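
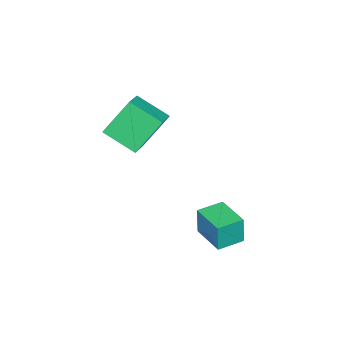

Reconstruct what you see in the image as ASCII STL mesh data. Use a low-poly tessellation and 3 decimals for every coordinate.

solid 
facet normal -0.885 0.466 0.013
outer loop
vertex 0.292 2.314 -0.076
vertex 1.023 3.702 -0.029
vertex 0.295 2.356 -1.375
endloop
endfacet
facet normal -0.465 -0.885 -0.030
outer loop
vertex 1.357 1.798 -1.391
vertex 0.292 2.314 -0.076
vertex 0.295 2.356 -1.375
endloop
endfacet
facet normal -0.885 0.465 0.013
outer loop
vertex 0.295 2.356 -1.375
vertex 1.023 3.702 -0.029
vertex 1.026 3.745 -1.328
endloop
endfacet
facet normal 0.002 0.033 -0.999
outer loop
vertex 1.026 3.745 -1.328
vertex 1.357 1.798 -1.391
vertex 0.295 2.356 -1.375
endloop
endfacet
facet normal -0.002 -0.033 0.999
outer loop
vertex 0.292 2.314 -0.076
vertex 2.085 3.144 -0.045
vertex 1.023 3.702 -0.029
endloop
endfacet
facet normal -0.466 -0.884 -0.030
outer loop
vertex 1.354 1.755 -0.092
vertex 0.292 2.314 -0.076
vertex 1.357 1.798 -1.391
endloop
endfacet
facet normal -0.002 -0.033 0.999
outer loop
vertex 1.354 1.755 -0.092
vertex 2.085 3.144 -0.045
vertex 0.292 2.314 -0.076
endloop
endfacet
facet normal 0.465 0.885 0.030
outer loop
vertex 1.023 3.702 -0.029
vertex 2.085 3.144 -0.045
vertex 1.026 3.745 -1.328
endloop
endfacet
facet normal 0.002 0.033 -0.999
outer loop
vertex 2.088 3.186 -1.344
vertex 1.357 1.798 -1.391
vertex 1.026 3.745 -1.328
endloop
endfacet
facet normal 0.466 0.884 0.030
outer loop
vertex 1.026 3.745 -1.328
vertex 2.085 3.144 -0.045
vertex 2.088 3.186 -1.344
endloop
endfacet
facet normal 0.885 -0.466 -0.013
outer loop
vertex 2.088 3.186 -1.344
vertex 1.354 1.755 -0.092
vertex 1.357 1.798 -1.391
endloop
endfacet
facet normal 0.885 -0.465 -0.013
outer loop
vertex 2.085 3.144 -0.045
vertex 1.354 1.755 -0.092
vertex 2.088 3.186 -1.344
endloop
endfacet
facet normal -0.456 0.373 0.808
outer loop
vertex 0.585 -1.905 4.565
vertex 0.436 -0.429 3.799
vertex -0.469 -2.239 4.125
endloop
endfacet
facet normal 0.089 -0.884 0.459
outer loop
vertex 0.424 -2.971 2.541
vertex 0.585 -1.905 4.565
vertex -0.469 -2.239 4.125
endloop
endfacet
facet normal -0.456 0.373 0.808
outer loop
vertex -0.469 -2.239 4.125
vertex 0.436 -0.429 3.799
vertex -0.618 -0.763 3.359
endloop
endfacet
facet normal -0.886 -0.281 -0.369
outer loop
vertex -0.618 -0.763 3.359
vertex 0.424 -2.971 2.541
vertex -0.469 -2.239 4.125
endloop
endfacet
facet normal 0.886 0.281 0.369
outer loop
vertex 0.585 -1.905 4.565
vertex 1.329 -1.161 2.215
vertex 0.436 -0.429 3.799
endloop
endfacet
facet normal 0.089 -0.884 0.459
outer loop
vertex 1.478 -2.637 2.981
vertex 0.585 -1.905 4.565
vertex 0.424 -2.971 2.541
endloop
endfacet
facet normal 0.886 0.281 0.369
outer loop
vertex 1.478 -2.637 2.981
vertex 1.329 -1.161 2.215
vertex 0.585 -1.905 4.565
endloop
endfacet
facet normal -0.089 0.884 -0.459
outer loop
vertex 0.436 -0.429 3.799
vertex 1.329 -1.161 2.215
vertex -0.618 -0.763 3.359
endloop
endfacet
facet normal -0.886 -0.281 -0.369
outer loop
vertex 0.275 -1.495 1.775
vertex 0.424 -2.971 2.541
vertex -0.618 -0.763 3.359
endloop
endfacet
facet normal -0.089 0.884 -0.459
outer loop
vertex -0.618 -0.763 3.359
vertex 1.329 -1.161 2.215
vertex 0.275 -1.495 1.775
endloop
endfacet
facet normal 0.456 -0.373 -0.808
outer loop
vertex 0.275 -1.495 1.775
vertex 1.478 -2.637 2.981
vertex 0.424 -2.971 2.541
endloop
endfacet
facet normal 0.456 -0.373 -0.808
outer loop
vertex 1.329 -1.161 2.215
vertex 1.478 -2.637 2.981
vertex 0.275 -1.495 1.775
endloop
endfacet

endsolid


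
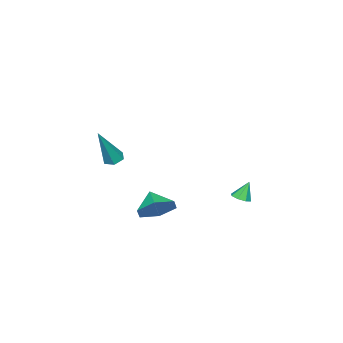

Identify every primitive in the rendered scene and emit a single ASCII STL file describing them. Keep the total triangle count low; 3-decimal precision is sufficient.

solid 
facet normal 0.449 0.665 -0.596
outer loop
vertex 2.502 -0.494 -2.267
vertex 1.926 -0.771 -3.01
vertex 1.643 -0.046 -2.414
endloop
endfacet
facet normal -0.130 0.076 0.989
outer loop
vertex 2.502 -0.494 -2.267
vertex 1.643 -0.046 -2.414
vertex 1.414 -1.529 -2.33
endloop
endfacet
facet normal 0.449 0.665 -0.596
outer loop
vertex 1.643 -0.046 -2.414
vertex 1.926 -0.771 -3.01
vertex 1.067 -0.323 -3.157
endloop
endfacet
facet normal -0.808 0.157 0.568
outer loop
vertex 1.643 -0.046 -2.414
vertex 1.067 -0.323 -3.157
vertex 1.414 -1.529 -2.33
endloop
endfacet
facet normal 0.449 0.665 -0.596
outer loop
vertex 1.067 -0.323 -3.157
vertex 1.926 -0.771 -3.01
vertex 1.35 -1.048 -3.753
endloop
endfacet
facet normal -0.946 -0.316 -0.064
outer loop
vertex 1.067 -0.323 -3.157
vertex 1.35 -1.048 -3.753
vertex 1.414 -1.529 -2.33
endloop
endfacet
facet normal 0.449 0.665 -0.596
outer loop
vertex 1.35 -1.048 -3.753
vertex 1.926 -0.771 -3.01
vertex 2.209 -1.496 -3.606
endloop
endfacet
facet normal -0.407 -0.871 -0.276
outer loop
vertex 1.35 -1.048 -3.753
vertex 2.209 -1.496 -3.606
vertex 1.414 -1.529 -2.33
endloop
endfacet
facet normal 0.449 0.665 -0.596
outer loop
vertex 2.209 -1.496 -3.606
vertex 1.926 -0.771 -3.01
vertex 2.785 -1.219 -2.863
endloop
endfacet
facet normal 0.271 -0.952 0.144
outer loop
vertex 2.209 -1.496 -3.606
vertex 2.785 -1.219 -2.863
vertex 1.414 -1.529 -2.33
endloop
endfacet
facet normal 0.449 0.665 -0.596
outer loop
vertex 2.785 -1.219 -2.863
vertex 1.926 -0.771 -3.01
vertex 2.502 -0.494 -2.267
endloop
endfacet
facet normal 0.410 -0.478 0.777
outer loop
vertex 2.785 -1.219 -2.863
vertex 2.502 -0.494 -2.267
vertex 1.414 -1.529 -2.33
endloop
endfacet
facet normal -0.445 0.068 -0.893
outer loop
vertex 3.616 -2.336 0.056
vertex 3.197 -2.151 0.279
vertex 3.563 -1.833 0.121
endloop
endfacet
facet normal 0.964 0.132 -0.233
outer loop
vertex 3.616 -2.336 0.056
vertex 3.563 -1.833 0.121
vertex 4.103 -2.289 2.101
endloop
endfacet
facet normal -0.443 0.066 -0.894
outer loop
vertex 3.563 -1.833 0.121
vertex 3.197 -2.151 0.279
vertex 3.143 -1.648 0.343
endloop
endfacet
facet normal 0.439 0.894 0.086
outer loop
vertex 3.563 -1.833 0.121
vertex 3.143 -1.648 0.343
vertex 4.103 -2.289 2.101
endloop
endfacet
facet normal -0.445 0.066 -0.893
outer loop
vertex 3.143 -1.648 0.343
vertex 3.197 -2.151 0.279
vertex 2.777 -1.966 0.502
endloop
endfacet
facet normal -0.429 0.748 0.507
outer loop
vertex 3.143 -1.648 0.343
vertex 2.777 -1.966 0.502
vertex 4.103 -2.289 2.101
endloop
endfacet
facet normal -0.444 0.068 -0.893
outer loop
vertex 2.777 -1.966 0.502
vertex 3.197 -2.151 0.279
vertex 2.831 -2.469 0.437
endloop
endfacet
facet normal -0.775 -0.162 0.610
outer loop
vertex 2.777 -1.966 0.502
vertex 2.831 -2.469 0.437
vertex 4.103 -2.289 2.101
endloop
endfacet
facet normal -0.445 0.068 -0.893
outer loop
vertex 2.831 -2.469 0.437
vertex 3.197 -2.151 0.279
vertex 3.25 -2.654 0.214
endloop
endfacet
facet normal -0.252 -0.923 0.292
outer loop
vertex 2.831 -2.469 0.437
vertex 3.25 -2.654 0.214
vertex 4.103 -2.289 2.101
endloop
endfacet
facet normal -0.445 0.068 -0.893
outer loop
vertex 3.25 -2.654 0.214
vertex 3.197 -2.151 0.279
vertex 3.616 -2.336 0.056
endloop
endfacet
facet normal 0.618 -0.775 -0.129
outer loop
vertex 3.25 -2.654 0.214
vertex 3.616 -2.336 0.056
vertex 4.103 -2.289 2.101
endloop
endfacet
facet normal 0.340 -0.208 -0.917
outer loop
vertex -2.364 0.658 -3.741
vertex -2.837 0.534 -3.888
vertex -2.561 0.963 -3.883
endloop
endfacet
facet normal 0.578 0.620 0.531
outer loop
vertex -2.364 0.658 -3.741
vertex -2.561 0.963 -3.883
vertex -3.183 0.746 -2.952
endloop
endfacet
facet normal 0.339 -0.207 -0.918
outer loop
vertex -2.561 0.963 -3.883
vertex -2.837 0.534 -3.888
vertex -2.92 1.018 -4.028
endloop
endfacet
facet normal 0.045 0.966 0.255
outer loop
vertex -2.561 0.963 -3.883
vertex -2.92 1.018 -4.028
vertex -3.183 0.746 -2.952
endloop
endfacet
facet normal 0.340 -0.207 -0.918
outer loop
vertex -2.92 1.018 -4.028
vertex -2.837 0.534 -3.888
vertex -3.23 0.789 -4.091
endloop
endfacet
facet normal -0.600 0.798 0.055
outer loop
vertex -2.92 1.018 -4.028
vertex -3.23 0.789 -4.091
vertex -3.183 0.746 -2.952
endloop
endfacet
facet normal 0.339 -0.208 -0.918
outer loop
vertex -3.23 0.789 -4.091
vertex -2.837 0.534 -3.888
vertex -3.31 0.411 -4.035
endloop
endfacet
facet normal -0.976 0.214 0.048
outer loop
vertex -3.23 0.789 -4.091
vertex -3.31 0.411 -4.035
vertex -3.183 0.746 -2.952
endloop
endfacet
facet normal 0.339 -0.207 -0.918
outer loop
vertex -3.31 0.411 -4.035
vertex -2.837 0.534 -3.888
vertex -3.113 0.105 -3.893
endloop
endfacet
facet normal -0.863 -0.445 0.239
outer loop
vertex -3.31 0.411 -4.035
vertex -3.113 0.105 -3.893
vertex -3.183 0.746 -2.952
endloop
endfacet
facet normal 0.339 -0.208 -0.917
outer loop
vertex -3.113 0.105 -3.893
vertex -2.837 0.534 -3.888
vertex -2.754 0.051 -3.748
endloop
endfacet
facet normal -0.327 -0.792 0.515
outer loop
vertex -3.113 0.105 -3.893
vertex -2.754 0.051 -3.748
vertex -3.183 0.746 -2.952
endloop
endfacet
facet normal 0.340 -0.208 -0.917
outer loop
vertex -2.754 0.051 -3.748
vertex -2.837 0.534 -3.888
vertex -2.444 0.28 -3.685
endloop
endfacet
facet normal 0.316 -0.624 0.715
outer loop
vertex -2.754 0.051 -3.748
vertex -2.444 0.28 -3.685
vertex -3.183 0.746 -2.952
endloop
endfacet
facet normal 0.340 -0.208 -0.917
outer loop
vertex -2.444 0.28 -3.685
vertex -2.837 0.534 -3.888
vertex -2.364 0.658 -3.741
endloop
endfacet
facet normal 0.691 -0.039 0.722
outer loop
vertex -2.444 0.28 -3.685
vertex -2.364 0.658 -3.741
vertex -3.183 0.746 -2.952
endloop
endfacet

endsolid


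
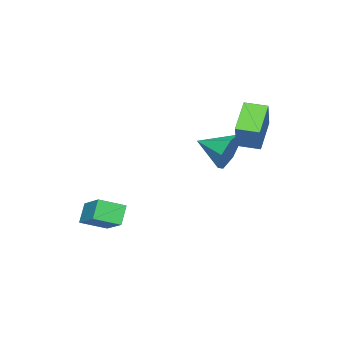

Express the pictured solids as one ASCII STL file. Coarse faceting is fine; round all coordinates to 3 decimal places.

solid 
facet normal -0.754 -0.144 0.641
outer loop
vertex -0.797 2.72 1.923
vertex -1.067 3.656 1.815
vertex -1.858 2.258 0.57
endloop
endfacet
facet normal 0.275 -0.955 0.110
outer loop
vertex -0.673 2.484 -0.435
vertex -0.797 2.72 1.923
vertex -1.858 2.258 0.57
endloop
endfacet
facet normal -0.755 -0.143 0.640
outer loop
vertex -1.858 2.258 0.57
vertex -1.067 3.656 1.815
vertex -2.127 3.194 0.462
endloop
endfacet
facet normal -0.596 -0.259 -0.760
outer loop
vertex -2.127 3.194 0.462
vertex -0.673 2.484 -0.435
vertex -1.858 2.258 0.57
endloop
endfacet
facet normal 0.595 0.259 0.760
outer loop
vertex -0.797 2.72 1.923
vertex 0.118 3.882 0.81
vertex -1.067 3.656 1.815
endloop
endfacet
facet normal 0.276 -0.955 0.110
outer loop
vertex 0.387 2.946 0.918
vertex -0.797 2.72 1.923
vertex -0.673 2.484 -0.435
endloop
endfacet
facet normal 0.596 0.259 0.760
outer loop
vertex 0.387 2.946 0.918
vertex 0.118 3.882 0.81
vertex -0.797 2.72 1.923
endloop
endfacet
facet normal -0.276 0.955 -0.110
outer loop
vertex -1.067 3.656 1.815
vertex 0.118 3.882 0.81
vertex -2.127 3.194 0.462
endloop
endfacet
facet normal -0.596 -0.260 -0.760
outer loop
vertex -0.943 3.42 -0.543
vertex -0.673 2.484 -0.435
vertex -2.127 3.194 0.462
endloop
endfacet
facet normal -0.276 0.955 -0.110
outer loop
vertex -2.127 3.194 0.462
vertex 0.118 3.882 0.81
vertex -0.943 3.42 -0.543
endloop
endfacet
facet normal 0.755 0.144 -0.640
outer loop
vertex -0.943 3.42 -0.543
vertex 0.387 2.946 0.918
vertex -0.673 2.484 -0.435
endloop
endfacet
facet normal 0.755 0.143 -0.641
outer loop
vertex 0.118 3.882 0.81
vertex 0.387 2.946 0.918
vertex -0.943 3.42 -0.543
endloop
endfacet
facet normal -0.085 0.958 -0.275
outer loop
vertex -0.702 2.229 -0.191
vertex -1.122 1.944 -1.053
vertex -1.566 2.155 -0.182
endloop
endfacet
facet normal 0.033 -0.265 0.964
outer loop
vertex -0.702 2.229 -0.191
vertex -1.566 2.155 -0.182
vertex -0.998 0.536 -0.647
endloop
endfacet
facet normal -0.085 0.958 -0.275
outer loop
vertex -1.566 2.155 -0.182
vertex -1.122 1.944 -1.053
vertex -2.096 1.922 -0.828
endloop
endfacet
facet normal -0.627 -0.410 0.662
outer loop
vertex -1.566 2.155 -0.182
vertex -2.096 1.922 -0.828
vertex -0.998 0.536 -0.647
endloop
endfacet
facet normal -0.085 0.958 -0.275
outer loop
vertex -2.096 1.922 -0.828
vertex -1.122 1.944 -1.053
vertex -1.893 1.706 -1.644
endloop
endfacet
facet normal -0.782 -0.623 -0.030
outer loop
vertex -2.096 1.922 -0.828
vertex -1.893 1.706 -1.644
vertex -0.998 0.536 -0.647
endloop
endfacet
facet normal -0.084 0.957 -0.276
outer loop
vertex -1.893 1.706 -1.644
vertex -1.122 1.944 -1.053
vertex -1.109 1.668 -2.014
endloop
endfacet
facet normal -0.315 -0.743 -0.590
outer loop
vertex -1.893 1.706 -1.644
vertex -1.109 1.668 -2.014
vertex -0.998 0.536 -0.647
endloop
endfacet
facet normal -0.084 0.957 -0.276
outer loop
vertex -1.109 1.668 -2.014
vertex -1.122 1.944 -1.053
vertex -0.335 1.838 -1.66
endloop
endfacet
facet normal 0.423 -0.681 -0.598
outer loop
vertex -1.109 1.668 -2.014
vertex -0.335 1.838 -1.66
vertex -0.998 0.536 -0.647
endloop
endfacet
facet normal -0.084 0.957 -0.276
outer loop
vertex -0.335 1.838 -1.66
vertex -1.122 1.944 -1.053
vertex -0.154 2.088 -0.849
endloop
endfacet
facet normal 0.875 -0.482 -0.047
outer loop
vertex -0.335 1.838 -1.66
vertex -0.154 2.088 -0.849
vertex -0.998 0.536 -0.647
endloop
endfacet
facet normal -0.084 0.958 -0.275
outer loop
vertex -0.154 2.088 -0.849
vertex -1.122 1.944 -1.053
vertex -0.702 2.229 -0.191
endloop
endfacet
facet normal 0.701 -0.297 0.648
outer loop
vertex -0.154 2.088 -0.849
vertex -0.702 2.229 -0.191
vertex -0.998 0.536 -0.647
endloop
endfacet
facet normal -0.618 0.695 -0.367
outer loop
vertex 2.734 -0.574 -3.101
vertex 3.332 -0.462 -3.895
vertex 1.907 -1.724 -3.886
endloop
endfacet
facet normal -0.598 -0.112 0.794
outer loop
vertex 2.648 -2.558 -3.445
vertex 2.734 -0.574 -3.101
vertex 1.907 -1.724 -3.886
endloop
endfacet
facet normal -0.618 0.695 -0.367
outer loop
vertex 1.907 -1.724 -3.886
vertex 3.332 -0.462 -3.895
vertex 2.504 -1.612 -4.68
endloop
endfacet
facet normal -0.511 -0.710 -0.484
outer loop
vertex 2.504 -1.612 -4.68
vertex 2.648 -2.558 -3.445
vertex 1.907 -1.724 -3.886
endloop
endfacet
facet normal 0.511 0.710 0.485
outer loop
vertex 2.734 -0.574 -3.101
vertex 4.073 -1.296 -3.454
vertex 3.332 -0.462 -3.895
endloop
endfacet
facet normal -0.598 -0.112 0.794
outer loop
vertex 3.476 -1.408 -2.66
vertex 2.734 -0.574 -3.101
vertex 2.648 -2.558 -3.445
endloop
endfacet
facet normal 0.511 0.710 0.484
outer loop
vertex 3.476 -1.408 -2.66
vertex 4.073 -1.296 -3.454
vertex 2.734 -0.574 -3.101
endloop
endfacet
facet normal 0.598 0.111 -0.794
outer loop
vertex 3.332 -0.462 -3.895
vertex 4.073 -1.296 -3.454
vertex 2.504 -1.612 -4.68
endloop
endfacet
facet normal -0.510 -0.710 -0.485
outer loop
vertex 3.246 -2.446 -4.239
vertex 2.648 -2.558 -3.445
vertex 2.504 -1.612 -4.68
endloop
endfacet
facet normal 0.598 0.112 -0.794
outer loop
vertex 2.504 -1.612 -4.68
vertex 4.073 -1.296 -3.454
vertex 3.246 -2.446 -4.239
endloop
endfacet
facet normal 0.618 -0.695 0.367
outer loop
vertex 3.246 -2.446 -4.239
vertex 3.476 -1.408 -2.66
vertex 2.648 -2.558 -3.445
endloop
endfacet
facet normal 0.618 -0.695 0.367
outer loop
vertex 4.073 -1.296 -3.454
vertex 3.476 -1.408 -2.66
vertex 3.246 -2.446 -4.239
endloop
endfacet

endsolid


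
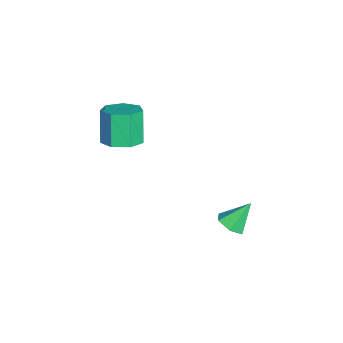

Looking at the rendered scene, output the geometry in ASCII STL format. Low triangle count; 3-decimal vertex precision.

solid 
facet normal 0.397 0.032 -0.917
outer loop
vertex -2.201 -4.283 2.467
vertex -2.927 -3.934 2.165
vertex -2.232 -3.537 2.48
endloop
endfacet
facet normal 0.917 0.031 0.397
outer loop
vertex -2.201 -4.283 2.467
vertex -2.232 -3.537 2.48
vertex -2.827 -4.335 3.916
endloop
endfacet
facet normal 0.917 0.031 0.397
outer loop
vertex -2.827 -4.335 3.916
vertex -2.232 -3.537 2.48
vertex -2.858 -3.589 3.93
endloop
endfacet
facet normal -0.397 -0.034 0.917
outer loop
vertex -2.827 -4.335 3.916
vertex -2.858 -3.589 3.93
vertex -3.553 -3.986 3.615
endloop
endfacet
facet normal 0.397 0.034 -0.917
outer loop
vertex -2.232 -3.537 2.48
vertex -2.927 -3.934 2.165
vertex -2.786 -3.09 2.257
endloop
endfacet
facet normal 0.540 0.800 0.262
outer loop
vertex -2.232 -3.537 2.48
vertex -2.786 -3.09 2.257
vertex -2.858 -3.589 3.93
endloop
endfacet
facet normal 0.538 0.801 0.262
outer loop
vertex -2.858 -3.589 3.93
vertex -2.786 -3.09 2.257
vertex -3.413 -3.143 3.706
endloop
endfacet
facet normal -0.397 -0.033 0.917
outer loop
vertex -2.858 -3.589 3.93
vertex -3.413 -3.143 3.706
vertex -3.553 -3.986 3.615
endloop
endfacet
facet normal 0.397 0.034 -0.917
outer loop
vertex -2.786 -3.09 2.257
vertex -2.927 -3.934 2.165
vertex -3.446 -3.279 1.964
endloop
endfacet
facet normal -0.245 0.967 -0.071
outer loop
vertex -2.786 -3.09 2.257
vertex -3.446 -3.279 1.964
vertex -3.413 -3.143 3.706
endloop
endfacet
facet normal -0.244 0.967 -0.071
outer loop
vertex -3.413 -3.143 3.706
vertex -3.446 -3.279 1.964
vertex -4.073 -3.331 3.414
endloop
endfacet
facet normal -0.396 -0.033 0.917
outer loop
vertex -3.413 -3.143 3.706
vertex -4.073 -3.331 3.414
vertex -3.553 -3.986 3.615
endloop
endfacet
facet normal 0.397 0.033 -0.917
outer loop
vertex -3.446 -3.279 1.964
vertex -2.927 -3.934 2.165
vertex -3.715 -3.96 1.823
endloop
endfacet
facet normal -0.844 0.406 -0.350
outer loop
vertex -3.446 -3.279 1.964
vertex -3.715 -3.96 1.823
vertex -4.073 -3.331 3.414
endloop
endfacet
facet normal -0.844 0.405 -0.350
outer loop
vertex -4.073 -3.331 3.414
vertex -3.715 -3.96 1.823
vertex -4.342 -4.013 3.273
endloop
endfacet
facet normal -0.397 -0.033 0.917
outer loop
vertex -4.073 -3.331 3.414
vertex -4.342 -4.013 3.273
vertex -3.553 -3.986 3.615
endloop
endfacet
facet normal 0.397 0.032 -0.917
outer loop
vertex -3.715 -3.96 1.823
vertex -2.927 -3.934 2.165
vertex -3.391 -4.622 1.94
endloop
endfacet
facet normal -0.809 -0.460 -0.366
outer loop
vertex -3.715 -3.96 1.823
vertex -3.391 -4.622 1.94
vertex -4.342 -4.013 3.273
endloop
endfacet
facet normal -0.808 -0.462 -0.366
outer loop
vertex -4.342 -4.013 3.273
vertex -3.391 -4.622 1.94
vertex -4.017 -4.674 3.389
endloop
endfacet
facet normal -0.396 -0.034 0.917
outer loop
vertex -4.342 -4.013 3.273
vertex -4.017 -4.674 3.389
vertex -3.553 -3.986 3.615
endloop
endfacet
facet normal 0.396 0.033 -0.918
outer loop
vertex -3.391 -4.622 1.94
vertex -2.927 -3.934 2.165
vertex -2.716 -4.766 2.226
endloop
endfacet
facet normal -0.164 -0.981 -0.106
outer loop
vertex -3.391 -4.622 1.94
vertex -2.716 -4.766 2.226
vertex -4.017 -4.674 3.389
endloop
endfacet
facet normal -0.164 -0.981 -0.106
outer loop
vertex -4.017 -4.674 3.389
vertex -2.716 -4.766 2.226
vertex -3.343 -4.818 3.676
endloop
endfacet
facet normal -0.398 -0.033 0.917
outer loop
vertex -4.017 -4.674 3.389
vertex -3.343 -4.818 3.676
vertex -3.553 -3.986 3.615
endloop
endfacet
facet normal 0.398 0.034 -0.917
outer loop
vertex -2.716 -4.766 2.226
vertex -2.927 -3.934 2.165
vertex -2.201 -4.283 2.467
endloop
endfacet
facet normal 0.605 -0.761 0.234
outer loop
vertex -2.716 -4.766 2.226
vertex -2.201 -4.283 2.467
vertex -3.343 -4.818 3.676
endloop
endfacet
facet normal 0.604 -0.762 0.234
outer loop
vertex -3.343 -4.818 3.676
vertex -2.201 -4.283 2.467
vertex -2.827 -4.335 3.916
endloop
endfacet
facet normal -0.396 -0.033 0.918
outer loop
vertex -3.343 -4.818 3.676
vertex -2.827 -4.335 3.916
vertex -3.553 -3.986 3.615
endloop
endfacet
facet normal 0.277 -0.574 -0.771
outer loop
vertex -1.579 0.391 -2.011
vertex -2.222 0.38 -2.234
vertex -1.797 0.867 -2.444
endloop
endfacet
facet normal 0.721 0.617 0.315
outer loop
vertex -1.579 0.391 -2.011
vertex -1.797 0.867 -2.444
vertex -2.598 1.16 -1.186
endloop
endfacet
facet normal 0.277 -0.574 -0.770
outer loop
vertex -1.797 0.867 -2.444
vertex -2.222 0.38 -2.234
vertex -2.439 0.856 -2.667
endloop
endfacet
facet normal 0.051 0.979 -0.196
outer loop
vertex -1.797 0.867 -2.444
vertex -2.439 0.856 -2.667
vertex -2.598 1.16 -1.186
endloop
endfacet
facet normal 0.277 -0.574 -0.770
outer loop
vertex -2.439 0.856 -2.667
vertex -2.222 0.38 -2.234
vertex -2.864 0.369 -2.457
endloop
endfacet
facet normal -0.780 0.592 -0.205
outer loop
vertex -2.439 0.856 -2.667
vertex -2.864 0.369 -2.457
vertex -2.598 1.16 -1.186
endloop
endfacet
facet normal 0.278 -0.573 -0.771
outer loop
vertex -2.864 0.369 -2.457
vertex -2.222 0.38 -2.234
vertex -2.646 -0.108 -2.024
endloop
endfacet
facet normal -0.941 -0.161 0.297
outer loop
vertex -2.864 0.369 -2.457
vertex -2.646 -0.108 -2.024
vertex -2.598 1.16 -1.186
endloop
endfacet
facet normal 0.278 -0.573 -0.771
outer loop
vertex -2.646 -0.108 -2.024
vertex -2.222 0.38 -2.234
vertex -2.004 -0.097 -1.801
endloop
endfacet
facet normal -0.272 -0.523 0.808
outer loop
vertex -2.646 -0.108 -2.024
vertex -2.004 -0.097 -1.801
vertex -2.598 1.16 -1.186
endloop
endfacet
facet normal 0.277 -0.573 -0.771
outer loop
vertex -2.004 -0.097 -1.801
vertex -2.222 0.38 -2.234
vertex -1.579 0.391 -2.011
endloop
endfacet
facet normal 0.560 -0.136 0.818
outer loop
vertex -2.004 -0.097 -1.801
vertex -1.579 0.391 -2.011
vertex -2.598 1.16 -1.186
endloop
endfacet

endsolid


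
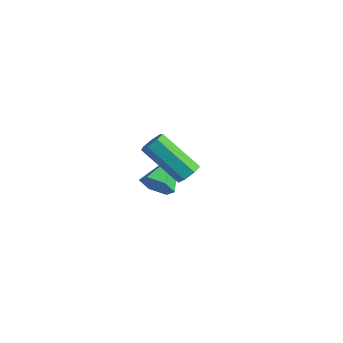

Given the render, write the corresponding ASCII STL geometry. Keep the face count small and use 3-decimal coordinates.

solid 
facet normal 0.301 -0.842 -0.448
outer loop
vertex 0.911 2.739 -0.974
vertex 0.38 2.812 -1.469
vertex 1.034 3.111 -1.591
endloop
endfacet
facet normal 0.797 0.434 0.420
outer loop
vertex 0.911 2.739 -0.974
vertex 1.034 3.111 -1.591
vertex -0.2 4.428 -0.611
endloop
endfacet
facet normal 0.302 -0.842 -0.446
outer loop
vertex 1.034 3.111 -1.591
vertex 0.38 2.812 -1.469
vertex 0.503 3.183 -2.086
endloop
endfacet
facet normal 0.490 0.767 -0.414
outer loop
vertex 1.034 3.111 -1.591
vertex 0.503 3.183 -2.086
vertex -0.2 4.428 -0.611
endloop
endfacet
facet normal 0.301 -0.842 -0.446
outer loop
vertex 0.503 3.183 -2.086
vertex 0.38 2.812 -1.469
vertex -0.152 2.884 -1.964
endloop
endfacet
facet normal -0.402 0.596 -0.695
outer loop
vertex 0.503 3.183 -2.086
vertex -0.152 2.884 -1.964
vertex -0.2 4.428 -0.611
endloop
endfacet
facet normal 0.302 -0.842 -0.447
outer loop
vertex -0.152 2.884 -1.964
vertex 0.38 2.812 -1.469
vertex -0.275 2.513 -1.348
endloop
endfacet
facet normal -0.986 0.093 -0.141
outer loop
vertex -0.152 2.884 -1.964
vertex -0.275 2.513 -1.348
vertex -0.2 4.428 -0.611
endloop
endfacet
facet normal 0.301 -0.842 -0.448
outer loop
vertex -0.275 2.513 -1.348
vertex 0.38 2.812 -1.469
vertex 0.257 2.44 -0.853
endloop
endfacet
facet normal -0.679 -0.240 0.694
outer loop
vertex -0.275 2.513 -1.348
vertex 0.257 2.44 -0.853
vertex -0.2 4.428 -0.611
endloop
endfacet
facet normal 0.302 -0.842 -0.448
outer loop
vertex 0.257 2.44 -0.853
vertex 0.38 2.812 -1.469
vertex 0.911 2.739 -0.974
endloop
endfacet
facet normal 0.212 -0.070 0.975
outer loop
vertex 0.257 2.44 -0.853
vertex 0.911 2.739 -0.974
vertex -0.2 4.428 -0.611
endloop
endfacet
facet normal 0.683 0.293 -0.669
outer loop
vertex 4.471 0.483 2.354
vertex 4.209 0.914 2.275
vertex 4.579 0.825 2.614
endloop
endfacet
facet normal 0.688 -0.564 0.456
outer loop
vertex 4.471 0.483 2.354
vertex 4.579 0.825 2.614
vertex 3.193 -0.064 3.605
endloop
endfacet
facet normal 0.688 -0.565 0.455
outer loop
vertex 3.193 -0.064 3.605
vertex 4.579 0.825 2.614
vertex 3.301 0.277 3.865
endloop
endfacet
facet normal -0.684 -0.293 0.668
outer loop
vertex 3.193 -0.064 3.605
vertex 3.301 0.277 3.865
vertex 2.931 0.366 3.525
endloop
endfacet
facet normal 0.683 0.291 -0.669
outer loop
vertex 4.579 0.825 2.614
vertex 4.209 0.914 2.275
vertex 4.409 1.233 2.618
endloop
endfacet
facet normal 0.620 0.251 0.743
outer loop
vertex 4.579 0.825 2.614
vertex 4.409 1.233 2.618
vertex 3.301 0.277 3.865
endloop
endfacet
facet normal 0.620 0.251 0.743
outer loop
vertex 3.301 0.277 3.865
vertex 4.409 1.233 2.618
vertex 3.131 0.686 3.869
endloop
endfacet
facet normal -0.684 -0.291 0.669
outer loop
vertex 3.301 0.277 3.865
vertex 3.131 0.686 3.869
vertex 2.931 0.366 3.525
endloop
endfacet
facet normal 0.683 0.292 -0.670
outer loop
vertex 4.409 1.233 2.618
vertex 4.209 0.914 2.275
vertex 4.088 1.401 2.364
endloop
endfacet
facet normal 0.086 0.878 0.472
outer loop
vertex 4.409 1.233 2.618
vertex 4.088 1.401 2.364
vertex 3.131 0.686 3.869
endloop
endfacet
facet normal 0.084 0.878 0.471
outer loop
vertex 3.131 0.686 3.869
vertex 4.088 1.401 2.364
vertex 2.81 0.853 3.615
endloop
endfacet
facet normal -0.682 -0.293 0.670
outer loop
vertex 3.131 0.686 3.869
vertex 2.81 0.853 3.615
vertex 2.931 0.366 3.525
endloop
endfacet
facet normal 0.684 0.292 -0.669
outer loop
vertex 4.088 1.401 2.364
vertex 4.209 0.914 2.275
vertex 3.858 1.202 2.042
endloop
endfacet
facet normal -0.513 0.844 -0.155
outer loop
vertex 4.088 1.401 2.364
vertex 3.858 1.202 2.042
vertex 2.81 0.853 3.615
endloop
endfacet
facet normal -0.513 0.844 -0.155
outer loop
vertex 2.81 0.853 3.615
vertex 3.858 1.202 2.042
vertex 2.58 0.654 3.293
endloop
endfacet
facet normal -0.683 -0.293 0.669
outer loop
vertex 2.81 0.853 3.615
vertex 2.58 0.654 3.293
vertex 2.931 0.366 3.525
endloop
endfacet
facet normal 0.684 0.292 -0.669
outer loop
vertex 3.858 1.202 2.042
vertex 4.209 0.914 2.275
vertex 3.893 0.786 1.896
endloop
endfacet
facet normal -0.726 0.173 -0.666
outer loop
vertex 3.858 1.202 2.042
vertex 3.893 0.786 1.896
vertex 2.58 0.654 3.293
endloop
endfacet
facet normal -0.726 0.174 -0.666
outer loop
vertex 2.58 0.654 3.293
vertex 3.893 0.786 1.896
vertex 2.615 0.238 3.146
endloop
endfacet
facet normal -0.683 -0.294 0.669
outer loop
vertex 2.58 0.654 3.293
vertex 2.615 0.238 3.146
vertex 2.931 0.366 3.525
endloop
endfacet
facet normal 0.684 0.293 -0.669
outer loop
vertex 3.893 0.786 1.896
vertex 4.209 0.914 2.275
vertex 4.165 0.466 2.034
endloop
endfacet
facet normal -0.392 -0.625 -0.675
outer loop
vertex 3.893 0.786 1.896
vertex 4.165 0.466 2.034
vertex 2.615 0.238 3.146
endloop
endfacet
facet normal -0.391 -0.628 -0.673
outer loop
vertex 2.615 0.238 3.146
vertex 4.165 0.466 2.034
vertex 2.888 -0.081 3.285
endloop
endfacet
facet normal -0.683 -0.293 0.669
outer loop
vertex 2.615 0.238 3.146
vertex 2.888 -0.081 3.285
vertex 2.931 0.366 3.525
endloop
endfacet
facet normal 0.683 0.293 -0.669
outer loop
vertex 4.165 0.466 2.034
vertex 4.209 0.914 2.275
vertex 4.471 0.483 2.354
endloop
endfacet
facet normal 0.237 -0.955 -0.176
outer loop
vertex 4.165 0.466 2.034
vertex 4.471 0.483 2.354
vertex 2.888 -0.081 3.285
endloop
endfacet
facet normal 0.237 -0.955 -0.175
outer loop
vertex 2.888 -0.081 3.285
vertex 4.471 0.483 2.354
vertex 3.193 -0.064 3.605
endloop
endfacet
facet normal -0.684 -0.293 0.668
outer loop
vertex 2.888 -0.081 3.285
vertex 3.193 -0.064 3.605
vertex 2.931 0.366 3.525
endloop
endfacet

endsolid


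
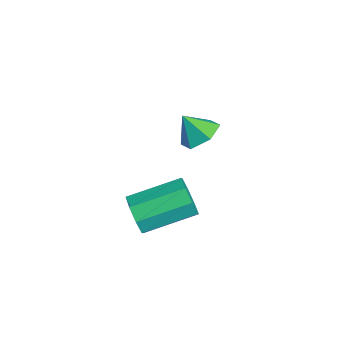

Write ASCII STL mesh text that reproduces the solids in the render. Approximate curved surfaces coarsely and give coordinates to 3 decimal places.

solid 
facet normal 0.389 0.465 -0.795
outer loop
vertex 0.34 0.701 -0.273
vertex -0.236 1.296 -0.207
vertex 0.488 1.373 0.192
endloop
endfacet
facet normal 0.543 -0.555 0.630
outer loop
vertex 0.34 0.701 -0.273
vertex 0.488 1.373 0.192
vertex -0.664 0.784 0.667
endloop
endfacet
facet normal 0.389 0.464 -0.796
outer loop
vertex 0.488 1.373 0.192
vertex -0.236 1.296 -0.207
vertex -0.088 1.967 0.257
endloop
endfacet
facet normal 0.294 0.182 0.938
outer loop
vertex 0.488 1.373 0.192
vertex -0.088 1.967 0.257
vertex -0.664 0.784 0.667
endloop
endfacet
facet normal 0.389 0.464 -0.796
outer loop
vertex -0.088 1.967 0.257
vertex -0.236 1.296 -0.207
vertex -0.812 1.89 -0.142
endloop
endfacet
facet normal -0.462 0.483 0.744
outer loop
vertex -0.088 1.967 0.257
vertex -0.812 1.89 -0.142
vertex -0.664 0.784 0.667
endloop
endfacet
facet normal 0.389 0.465 -0.795
outer loop
vertex -0.812 1.89 -0.142
vertex -0.236 1.296 -0.207
vertex -0.96 1.218 -0.607
endloop
endfacet
facet normal -0.969 0.047 0.241
outer loop
vertex -0.812 1.89 -0.142
vertex -0.96 1.218 -0.607
vertex -0.664 0.784 0.667
endloop
endfacet
facet normal 0.389 0.465 -0.795
outer loop
vertex -0.96 1.218 -0.607
vertex -0.236 1.296 -0.207
vertex -0.384 0.624 -0.672
endloop
endfacet
facet normal -0.720 -0.691 -0.068
outer loop
vertex -0.96 1.218 -0.607
vertex -0.384 0.624 -0.672
vertex -0.664 0.784 0.667
endloop
endfacet
facet normal 0.389 0.465 -0.795
outer loop
vertex -0.384 0.624 -0.672
vertex -0.236 1.296 -0.207
vertex 0.34 0.701 -0.273
endloop
endfacet
facet normal 0.036 -0.991 0.126
outer loop
vertex -0.384 0.624 -0.672
vertex 0.34 0.701 -0.273
vertex -0.664 0.784 0.667
endloop
endfacet
facet normal -0.107 -0.953 -0.282
outer loop
vertex 4.083 -2.403 -0.012
vertex 3.677 -2.55 0.638
vertex 3.497 -2.316 -0.084
endloop
endfacet
facet normal 0.156 0.264 -0.952
outer loop
vertex 4.083 -2.403 -0.012
vertex 3.497 -2.316 -0.084
vertex 4.289 -0.563 0.533
endloop
endfacet
facet normal 0.158 0.264 -0.952
outer loop
vertex 4.289 -0.563 0.533
vertex 3.497 -2.316 -0.084
vertex 3.703 -0.476 0.46
endloop
endfacet
facet normal 0.106 0.953 0.282
outer loop
vertex 4.289 -0.563 0.533
vertex 3.703 -0.476 0.46
vertex 3.883 -0.71 1.182
endloop
endfacet
facet normal -0.106 -0.953 -0.282
outer loop
vertex 3.497 -2.316 -0.084
vertex 3.677 -2.55 0.638
vertex 3.016 -2.366 0.266
endloop
endfacet
facet normal -0.583 0.290 -0.759
outer loop
vertex 3.497 -2.316 -0.084
vertex 3.016 -2.366 0.266
vertex 3.703 -0.476 0.46
endloop
endfacet
facet normal -0.584 0.290 -0.758
outer loop
vertex 3.703 -0.476 0.46
vertex 3.016 -2.366 0.266
vertex 3.222 -0.526 0.811
endloop
endfacet
facet normal 0.107 0.953 0.282
outer loop
vertex 3.703 -0.476 0.46
vertex 3.222 -0.526 0.811
vertex 3.883 -0.71 1.182
endloop
endfacet
facet normal -0.106 -0.953 -0.283
outer loop
vertex 3.016 -2.366 0.266
vertex 3.677 -2.55 0.638
vertex 2.923 -2.524 0.834
endloop
endfacet
facet normal -0.982 0.146 -0.120
outer loop
vertex 3.016 -2.366 0.266
vertex 2.923 -2.524 0.834
vertex 3.222 -0.526 0.811
endloop
endfacet
facet normal -0.982 0.146 -0.122
outer loop
vertex 3.222 -0.526 0.811
vertex 2.923 -2.524 0.834
vertex 3.128 -0.684 1.379
endloop
endfacet
facet normal 0.107 0.953 0.283
outer loop
vertex 3.222 -0.526 0.811
vertex 3.128 -0.684 1.379
vertex 3.883 -0.71 1.182
endloop
endfacet
facet normal -0.106 -0.953 -0.282
outer loop
vertex 2.923 -2.524 0.834
vertex 3.677 -2.55 0.638
vertex 3.271 -2.697 1.287
endloop
endfacet
facet normal -0.805 -0.084 0.587
outer loop
vertex 2.923 -2.524 0.834
vertex 3.271 -2.697 1.287
vertex 3.128 -0.684 1.379
endloop
endfacet
facet normal -0.805 -0.084 0.588
outer loop
vertex 3.128 -0.684 1.379
vertex 3.271 -2.697 1.287
vertex 3.477 -0.857 1.832
endloop
endfacet
facet normal 0.106 0.953 0.282
outer loop
vertex 3.128 -0.684 1.379
vertex 3.477 -0.857 1.832
vertex 3.883 -0.71 1.182
endloop
endfacet
facet normal -0.106 -0.953 -0.282
outer loop
vertex 3.271 -2.697 1.287
vertex 3.677 -2.55 0.638
vertex 3.857 -2.784 1.36
endloop
endfacet
facet normal -0.158 -0.264 0.951
outer loop
vertex 3.271 -2.697 1.287
vertex 3.857 -2.784 1.36
vertex 3.477 -0.857 1.832
endloop
endfacet
facet normal -0.156 -0.264 0.952
outer loop
vertex 3.477 -0.857 1.832
vertex 3.857 -2.784 1.36
vertex 4.063 -0.944 1.904
endloop
endfacet
facet normal 0.107 0.953 0.282
outer loop
vertex 3.477 -0.857 1.832
vertex 4.063 -0.944 1.904
vertex 3.883 -0.71 1.182
endloop
endfacet
facet normal -0.107 -0.953 -0.282
outer loop
vertex 3.857 -2.784 1.36
vertex 3.677 -2.55 0.638
vertex 4.338 -2.734 1.009
endloop
endfacet
facet normal 0.584 -0.290 0.759
outer loop
vertex 3.857 -2.784 1.36
vertex 4.338 -2.734 1.009
vertex 4.063 -0.944 1.904
endloop
endfacet
facet normal 0.583 -0.290 0.759
outer loop
vertex 4.063 -0.944 1.904
vertex 4.338 -2.734 1.009
vertex 4.544 -0.894 1.554
endloop
endfacet
facet normal 0.106 0.953 0.282
outer loop
vertex 4.063 -0.944 1.904
vertex 4.544 -0.894 1.554
vertex 3.883 -0.71 1.182
endloop
endfacet
facet normal -0.107 -0.953 -0.283
outer loop
vertex 4.338 -2.734 1.009
vertex 3.677 -2.55 0.638
vertex 4.432 -2.576 0.441
endloop
endfacet
facet normal 0.982 -0.146 0.122
outer loop
vertex 4.338 -2.734 1.009
vertex 4.432 -2.576 0.441
vertex 4.544 -0.894 1.554
endloop
endfacet
facet normal 0.982 -0.145 0.120
outer loop
vertex 4.544 -0.894 1.554
vertex 4.432 -2.576 0.441
vertex 4.637 -0.736 0.986
endloop
endfacet
facet normal 0.106 0.953 0.283
outer loop
vertex 4.544 -0.894 1.554
vertex 4.637 -0.736 0.986
vertex 3.883 -0.71 1.182
endloop
endfacet
facet normal -0.106 -0.953 -0.282
outer loop
vertex 4.432 -2.576 0.441
vertex 3.677 -2.55 0.638
vertex 4.083 -2.403 -0.012
endloop
endfacet
facet normal 0.805 0.084 -0.588
outer loop
vertex 4.432 -2.576 0.441
vertex 4.083 -2.403 -0.012
vertex 4.637 -0.736 0.986
endloop
endfacet
facet normal 0.805 0.084 -0.587
outer loop
vertex 4.637 -0.736 0.986
vertex 4.083 -2.403 -0.012
vertex 4.289 -0.563 0.533
endloop
endfacet
facet normal 0.106 0.953 0.282
outer loop
vertex 4.637 -0.736 0.986
vertex 4.289 -0.563 0.533
vertex 3.883 -0.71 1.182
endloop
endfacet

endsolid


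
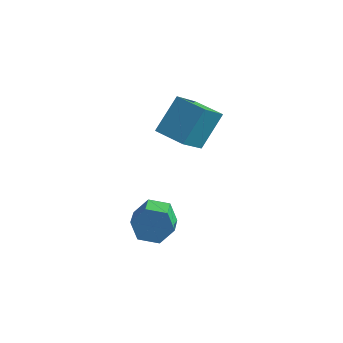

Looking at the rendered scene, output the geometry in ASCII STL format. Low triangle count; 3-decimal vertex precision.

solid 
facet normal -0.417 0.836 -0.357
outer loop
vertex 0.485 0.136 -3.206
vertex 0.045 -0.38 -3.9
vertex -0.397 -0.237 -3.049
endloop
endfacet
facet normal -0.002 0.392 0.920
outer loop
vertex 0.485 0.136 -3.206
vertex -0.397 -0.237 -3.049
vertex 1.094 -1.085 -2.685
endloop
endfacet
facet normal -0.002 0.392 0.920
outer loop
vertex 1.094 -1.085 -2.685
vertex -0.397 -0.237 -3.049
vertex 0.212 -1.458 -2.528
endloop
endfacet
facet normal 0.417 -0.836 0.356
outer loop
vertex 1.094 -1.085 -2.685
vertex 0.212 -1.458 -2.528
vertex 0.655 -1.6 -3.38
endloop
endfacet
facet normal -0.417 0.836 -0.357
outer loop
vertex -0.397 -0.237 -3.049
vertex 0.045 -0.38 -3.9
vertex -0.836 -0.753 -3.743
endloop
endfacet
facet normal -0.788 -0.137 0.600
outer loop
vertex -0.397 -0.237 -3.049
vertex -0.836 -0.753 -3.743
vertex 0.212 -1.458 -2.528
endloop
endfacet
facet normal -0.788 -0.138 0.600
outer loop
vertex 0.212 -1.458 -2.528
vertex -0.836 -0.753 -3.743
vertex -0.227 -1.973 -3.223
endloop
endfacet
facet normal 0.417 -0.836 0.356
outer loop
vertex 0.212 -1.458 -2.528
vertex -0.227 -1.973 -3.223
vertex 0.655 -1.6 -3.38
endloop
endfacet
facet normal -0.417 0.836 -0.356
outer loop
vertex -0.836 -0.753 -3.743
vertex 0.045 -0.38 -3.9
vertex -0.394 -0.895 -4.595
endloop
endfacet
facet normal -0.786 -0.529 -0.320
outer loop
vertex -0.836 -0.753 -3.743
vertex -0.394 -0.895 -4.595
vertex -0.227 -1.973 -3.223
endloop
endfacet
facet normal -0.786 -0.529 -0.320
outer loop
vertex -0.227 -1.973 -3.223
vertex -0.394 -0.895 -4.595
vertex 0.215 -2.116 -4.074
endloop
endfacet
facet normal 0.417 -0.836 0.357
outer loop
vertex -0.227 -1.973 -3.223
vertex 0.215 -2.116 -4.074
vertex 0.655 -1.6 -3.38
endloop
endfacet
facet normal -0.417 0.836 -0.356
outer loop
vertex -0.394 -0.895 -4.595
vertex 0.045 -0.38 -3.9
vertex 0.488 -0.522 -4.752
endloop
endfacet
facet normal 0.002 -0.392 -0.920
outer loop
vertex -0.394 -0.895 -4.595
vertex 0.488 -0.522 -4.752
vertex 0.215 -2.116 -4.074
endloop
endfacet
facet normal 0.002 -0.392 -0.920
outer loop
vertex 0.215 -2.116 -4.074
vertex 0.488 -0.522 -4.752
vertex 1.097 -1.743 -4.231
endloop
endfacet
facet normal 0.417 -0.836 0.357
outer loop
vertex 0.215 -2.116 -4.074
vertex 1.097 -1.743 -4.231
vertex 0.655 -1.6 -3.38
endloop
endfacet
facet normal -0.417 0.836 -0.356
outer loop
vertex 0.488 -0.522 -4.752
vertex 0.045 -0.38 -3.9
vertex 0.927 -0.007 -4.057
endloop
endfacet
facet normal 0.788 0.137 -0.600
outer loop
vertex 0.488 -0.522 -4.752
vertex 0.927 -0.007 -4.057
vertex 1.097 -1.743 -4.231
endloop
endfacet
facet normal 0.788 0.137 -0.600
outer loop
vertex 1.097 -1.743 -4.231
vertex 0.927 -0.007 -4.057
vertex 1.536 -1.227 -3.537
endloop
endfacet
facet normal 0.417 -0.836 0.357
outer loop
vertex 1.097 -1.743 -4.231
vertex 1.536 -1.227 -3.537
vertex 0.655 -1.6 -3.38
endloop
endfacet
facet normal -0.417 0.836 -0.357
outer loop
vertex 0.927 -0.007 -4.057
vertex 0.045 -0.38 -3.9
vertex 0.485 0.136 -3.206
endloop
endfacet
facet normal 0.786 0.529 0.320
outer loop
vertex 0.927 -0.007 -4.057
vertex 0.485 0.136 -3.206
vertex 1.536 -1.227 -3.537
endloop
endfacet
facet normal 0.786 0.529 0.320
outer loop
vertex 1.536 -1.227 -3.537
vertex 0.485 0.136 -3.206
vertex 1.094 -1.085 -2.685
endloop
endfacet
facet normal 0.417 -0.836 0.356
outer loop
vertex 1.536 -1.227 -3.537
vertex 1.094 -1.085 -2.685
vertex 0.655 -1.6 -3.38
endloop
endfacet
facet normal -0.987 0.142 0.076
outer loop
vertex -1.368 3.79 0.821
vertex -1.256 5.243 -0.443
vertex -1.683 2.441 -0.757
endloop
endfacet
facet normal -0.058 -0.753 0.655
outer loop
vertex -0.124 2.217 -0.877
vertex -1.368 3.79 0.821
vertex -1.683 2.441 -0.757
endloop
endfacet
facet normal -0.987 0.142 0.076
outer loop
vertex -1.683 2.441 -0.757
vertex -1.256 5.243 -0.443
vertex -1.571 3.895 -2.021
endloop
endfacet
facet normal -0.150 -0.642 -0.752
outer loop
vertex -1.571 3.895 -2.021
vertex -0.124 2.217 -0.877
vertex -1.683 2.441 -0.757
endloop
endfacet
facet normal 0.150 0.642 0.752
outer loop
vertex -1.368 3.79 0.821
vertex 0.303 5.019 -0.563
vertex -1.256 5.243 -0.443
endloop
endfacet
facet normal -0.058 -0.753 0.655
outer loop
vertex 0.191 3.565 0.701
vertex -1.368 3.79 0.821
vertex -0.124 2.217 -0.877
endloop
endfacet
facet normal 0.151 0.642 0.752
outer loop
vertex 0.191 3.565 0.701
vertex 0.303 5.019 -0.563
vertex -1.368 3.79 0.821
endloop
endfacet
facet normal 0.058 0.753 -0.655
outer loop
vertex -1.256 5.243 -0.443
vertex 0.303 5.019 -0.563
vertex -1.571 3.895 -2.021
endloop
endfacet
facet normal -0.151 -0.642 -0.752
outer loop
vertex -0.012 3.67 -2.141
vertex -0.124 2.217 -0.877
vertex -1.571 3.895 -2.021
endloop
endfacet
facet normal 0.058 0.753 -0.655
outer loop
vertex -1.571 3.895 -2.021
vertex 0.303 5.019 -0.563
vertex -0.012 3.67 -2.141
endloop
endfacet
facet normal 0.987 -0.142 -0.076
outer loop
vertex -0.012 3.67 -2.141
vertex 0.191 3.565 0.701
vertex -0.124 2.217 -0.877
endloop
endfacet
facet normal 0.987 -0.142 -0.076
outer loop
vertex 0.303 5.019 -0.563
vertex 0.191 3.565 0.701
vertex -0.012 3.67 -2.141
endloop
endfacet

endsolid


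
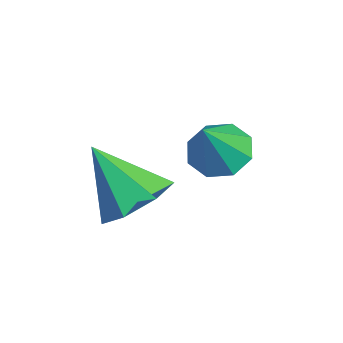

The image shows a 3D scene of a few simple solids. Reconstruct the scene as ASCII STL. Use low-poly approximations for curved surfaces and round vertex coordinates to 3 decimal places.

solid 
facet normal 0.518 0.435 -0.736
outer loop
vertex 2.312 0.831 -1.67
vertex 1.746 0.635 -2.184
vertex 1.811 1.292 -1.75
endloop
endfacet
facet normal 0.171 0.346 0.923
outer loop
vertex 2.312 0.831 -1.67
vertex 1.811 1.292 -1.75
vertex 0.994 0.005 -1.116
endloop
endfacet
facet normal 0.518 0.435 -0.736
outer loop
vertex 1.811 1.292 -1.75
vertex 1.746 0.635 -2.184
vertex 1.261 1.258 -2.157
endloop
endfacet
facet normal -0.493 0.616 0.615
outer loop
vertex 1.811 1.292 -1.75
vertex 1.261 1.258 -2.157
vertex 0.994 0.005 -1.116
endloop
endfacet
facet normal 0.518 0.435 -0.736
outer loop
vertex 1.261 1.258 -2.157
vertex 1.746 0.635 -2.184
vertex 1.075 0.755 -2.585
endloop
endfacet
facet normal -0.956 0.278 0.089
outer loop
vertex 1.261 1.258 -2.157
vertex 1.075 0.755 -2.585
vertex 0.994 0.005 -1.116
endloop
endfacet
facet normal 0.518 0.435 -0.737
outer loop
vertex 1.075 0.755 -2.585
vertex 1.746 0.635 -2.184
vertex 1.395 0.162 -2.71
endloop
endfacet
facet normal -0.872 -0.415 -0.260
outer loop
vertex 1.075 0.755 -2.585
vertex 1.395 0.162 -2.71
vertex 0.994 0.005 -1.116
endloop
endfacet
facet normal 0.518 0.435 -0.737
outer loop
vertex 1.395 0.162 -2.71
vertex 1.746 0.635 -2.184
vertex 1.978 -0.075 -2.44
endloop
endfacet
facet normal -0.303 -0.938 -0.169
outer loop
vertex 1.395 0.162 -2.71
vertex 1.978 -0.075 -2.44
vertex 0.994 0.005 -1.116
endloop
endfacet
facet normal 0.517 0.435 -0.737
outer loop
vertex 1.978 -0.075 -2.44
vertex 1.746 0.635 -2.184
vertex 2.387 0.223 -1.977
endloop
endfacet
facet normal 0.323 -0.900 0.294
outer loop
vertex 1.978 -0.075 -2.44
vertex 2.387 0.223 -1.977
vertex 0.994 0.005 -1.116
endloop
endfacet
facet normal 0.518 0.436 -0.736
outer loop
vertex 2.387 0.223 -1.977
vertex 1.746 0.635 -2.184
vertex 2.312 0.831 -1.67
endloop
endfacet
facet normal 0.533 -0.328 0.780
outer loop
vertex 2.387 0.223 -1.977
vertex 2.312 0.831 -1.67
vertex 0.994 0.005 -1.116
endloop
endfacet
facet normal -0.414 0.375 -0.829
outer loop
vertex 1.646 2.781 -1.558
vertex 1.216 2.308 -1.557
vertex 1.243 2.895 -1.305
endloop
endfacet
facet normal 0.523 0.666 0.533
outer loop
vertex 1.646 2.781 -1.558
vertex 1.243 2.895 -1.305
vertex 1.764 1.812 -0.463
endloop
endfacet
facet normal -0.415 0.375 -0.829
outer loop
vertex 1.243 2.895 -1.305
vertex 1.216 2.308 -1.557
vertex 0.824 2.665 -1.199
endloop
endfacet
facet normal -0.111 0.576 0.810
outer loop
vertex 1.243 2.895 -1.305
vertex 0.824 2.665 -1.199
vertex 1.764 1.812 -0.463
endloop
endfacet
facet normal -0.415 0.375 -0.829
outer loop
vertex 0.824 2.665 -1.199
vertex 1.216 2.308 -1.557
vertex 0.634 2.225 -1.303
endloop
endfacet
facet normal -0.581 0.059 0.811
outer loop
vertex 0.824 2.665 -1.199
vertex 0.634 2.225 -1.303
vertex 1.764 1.812 -0.463
endloop
endfacet
facet normal -0.415 0.376 -0.829
outer loop
vertex 0.634 2.225 -1.303
vertex 1.216 2.308 -1.557
vertex 0.785 1.834 -1.556
endloop
endfacet
facet normal -0.611 -0.583 0.536
outer loop
vertex 0.634 2.225 -1.303
vertex 0.785 1.834 -1.556
vertex 1.764 1.812 -0.463
endloop
endfacet
facet normal -0.414 0.375 -0.830
outer loop
vertex 0.785 1.834 -1.556
vertex 1.216 2.308 -1.557
vertex 1.189 1.72 -1.809
endloop
endfacet
facet normal -0.184 -0.972 0.145
outer loop
vertex 0.785 1.834 -1.556
vertex 1.189 1.72 -1.809
vertex 1.764 1.812 -0.463
endloop
endfacet
facet normal -0.415 0.374 -0.829
outer loop
vertex 1.189 1.72 -1.809
vertex 1.216 2.308 -1.557
vertex 1.608 1.95 -1.915
endloop
endfacet
facet normal 0.451 -0.883 -0.132
outer loop
vertex 1.189 1.72 -1.809
vertex 1.608 1.95 -1.915
vertex 1.764 1.812 -0.463
endloop
endfacet
facet normal -0.415 0.375 -0.829
outer loop
vertex 1.608 1.95 -1.915
vertex 1.216 2.308 -1.557
vertex 1.798 2.39 -1.811
endloop
endfacet
facet normal 0.921 -0.366 -0.134
outer loop
vertex 1.608 1.95 -1.915
vertex 1.798 2.39 -1.811
vertex 1.764 1.812 -0.463
endloop
endfacet
facet normal -0.415 0.375 -0.829
outer loop
vertex 1.798 2.39 -1.811
vertex 1.216 2.308 -1.557
vertex 1.646 2.781 -1.558
endloop
endfacet
facet normal 0.950 0.277 0.143
outer loop
vertex 1.798 2.39 -1.811
vertex 1.646 2.781 -1.558
vertex 1.764 1.812 -0.463
endloop
endfacet

endsolid


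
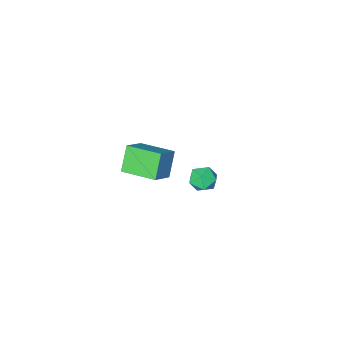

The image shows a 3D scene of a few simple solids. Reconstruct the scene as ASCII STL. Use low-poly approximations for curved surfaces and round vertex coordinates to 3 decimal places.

solid 
facet normal -0.761 0.631 -0.153
outer loop
vertex -1.145 3.482 3.186
vertex -1.637 3.002 3.652
vertex -1.2 3.614 4.004
endloop
endfacet
facet normal -0.137 0.976 -0.167
outer loop
vertex -1.145 3.482 3.186
vertex -1.2 3.614 4.004
vertex -0.462 3.653 3.626
endloop
endfacet
facet normal 0.266 0.684 -0.679
outer loop
vertex -1.145 3.482 3.186
vertex -0.462 3.653 3.626
vertex -0.442 3.064 3.04
endloop
endfacet
facet normal -0.109 0.159 -0.981
outer loop
vertex -1.145 3.482 3.186
vertex -0.442 3.064 3.04
vertex -1.169 2.662 3.056
endloop
endfacet
facet normal -0.744 0.126 -0.656
outer loop
vertex -1.145 3.482 3.186
vertex -1.169 2.662 3.056
vertex -1.637 3.002 3.652
endloop
endfacet
facet normal 0.189 0.868 0.459
outer loop
vertex -0.462 3.653 3.626
vertex -1.2 3.614 4.004
vertex -0.531 3.278 4.364
endloop
endfacet
facet normal -0.820 0.309 0.481
outer loop
vertex -1.2 3.614 4.004
vertex -1.637 3.002 3.652
vertex -1.258 2.876 4.38
endloop
endfacet
facet normal -0.794 -0.509 -0.333
outer loop
vertex -1.637 3.002 3.652
vertex -1.169 2.662 3.056
vertex -1.238 2.287 3.794
endloop
endfacet
facet normal 0.233 -0.456 -0.859
outer loop
vertex -1.169 2.662 3.056
vertex -0.442 3.064 3.04
vertex -0.5 2.326 3.416
endloop
endfacet
facet normal 0.841 0.396 -0.369
outer loop
vertex -0.442 3.064 3.04
vertex -0.462 3.653 3.626
vertex -0.063 2.938 3.768
endloop
endfacet
facet normal 0.109 -0.159 0.981
outer loop
vertex -0.555 2.458 4.234
vertex -0.531 3.278 4.364
vertex -1.258 2.876 4.38
endloop
endfacet
facet normal -0.266 -0.684 0.679
outer loop
vertex -0.555 2.458 4.234
vertex -1.258 2.876 4.38
vertex -1.238 2.287 3.794
endloop
endfacet
facet normal 0.137 -0.976 0.167
outer loop
vertex -0.555 2.458 4.234
vertex -1.238 2.287 3.794
vertex -0.5 2.326 3.416
endloop
endfacet
facet normal 0.761 -0.631 0.153
outer loop
vertex -0.555 2.458 4.234
vertex -0.5 2.326 3.416
vertex -0.063 2.938 3.768
endloop
endfacet
facet normal 0.744 -0.126 0.656
outer loop
vertex -0.555 2.458 4.234
vertex -0.063 2.938 3.768
vertex -0.531 3.278 4.364
endloop
endfacet
facet normal -0.233 0.456 0.859
outer loop
vertex -1.258 2.876 4.38
vertex -0.531 3.278 4.364
vertex -1.2 3.614 4.004
endloop
endfacet
facet normal -0.841 -0.396 0.369
outer loop
vertex -1.238 2.287 3.794
vertex -1.258 2.876 4.38
vertex -1.637 3.002 3.652
endloop
endfacet
facet normal -0.189 -0.868 -0.459
outer loop
vertex -0.5 2.326 3.416
vertex -1.238 2.287 3.794
vertex -1.169 2.662 3.056
endloop
endfacet
facet normal 0.820 -0.309 -0.481
outer loop
vertex -0.063 2.938 3.768
vertex -0.5 2.326 3.416
vertex -0.442 3.064 3.04
endloop
endfacet
facet normal 0.794 0.509 0.333
outer loop
vertex -0.531 3.278 4.364
vertex -0.063 2.938 3.768
vertex -0.462 3.653 3.626
endloop
endfacet
facet normal -0.442 -0.376 0.815
outer loop
vertex -0.832 -4.518 0.04
vertex -1.862 -2.698 0.32
vertex -2.021 -5.053 -0.852
endloop
endfacet
facet normal 0.488 -0.863 -0.133
outer loop
vertex -1.278 -4.422 -2.22
vertex -0.832 -4.518 0.04
vertex -2.021 -5.053 -0.852
endloop
endfacet
facet normal -0.442 -0.376 0.815
outer loop
vertex -2.021 -5.053 -0.852
vertex -1.862 -2.698 0.32
vertex -3.051 -3.233 -0.572
endloop
endfacet
facet normal -0.752 -0.339 -0.565
outer loop
vertex -3.051 -3.233 -0.572
vertex -1.278 -4.422 -2.22
vertex -2.021 -5.053 -0.852
endloop
endfacet
facet normal 0.752 0.339 0.565
outer loop
vertex -0.832 -4.518 0.04
vertex -1.119 -2.067 -1.048
vertex -1.862 -2.698 0.32
endloop
endfacet
facet normal 0.488 -0.863 -0.133
outer loop
vertex -0.089 -3.887 -1.328
vertex -0.832 -4.518 0.04
vertex -1.278 -4.422 -2.22
endloop
endfacet
facet normal 0.752 0.339 0.565
outer loop
vertex -0.089 -3.887 -1.328
vertex -1.119 -2.067 -1.048
vertex -0.832 -4.518 0.04
endloop
endfacet
facet normal -0.488 0.863 0.133
outer loop
vertex -1.862 -2.698 0.32
vertex -1.119 -2.067 -1.048
vertex -3.051 -3.233 -0.572
endloop
endfacet
facet normal -0.752 -0.339 -0.565
outer loop
vertex -2.308 -2.602 -1.94
vertex -1.278 -4.422 -2.22
vertex -3.051 -3.233 -0.572
endloop
endfacet
facet normal -0.488 0.863 0.133
outer loop
vertex -3.051 -3.233 -0.572
vertex -1.119 -2.067 -1.048
vertex -2.308 -2.602 -1.94
endloop
endfacet
facet normal 0.442 0.376 -0.815
outer loop
vertex -2.308 -2.602 -1.94
vertex -0.089 -3.887 -1.328
vertex -1.278 -4.422 -2.22
endloop
endfacet
facet normal 0.442 0.376 -0.815
outer loop
vertex -1.119 -2.067 -1.048
vertex -0.089 -3.887 -1.328
vertex -2.308 -2.602 -1.94
endloop
endfacet

endsolid


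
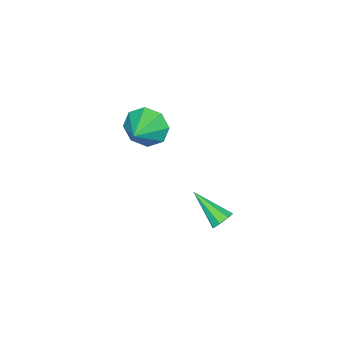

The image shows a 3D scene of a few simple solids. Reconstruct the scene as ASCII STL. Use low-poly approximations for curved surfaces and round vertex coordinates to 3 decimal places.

solid 
facet normal 0.064 0.829 -0.556
outer loop
vertex 1.877 4.346 -1.656
vertex 1.445 4.199 -1.925
vertex 1.535 4.485 -1.488
endloop
endfacet
facet normal 0.496 0.197 0.846
outer loop
vertex 1.877 4.346 -1.656
vertex 1.535 4.485 -1.488
vertex 1.335 2.781 -0.975
endloop
endfacet
facet normal 0.063 0.829 -0.556
outer loop
vertex 1.535 4.485 -1.488
vertex 1.445 4.199 -1.925
vertex 1.14 4.456 -1.576
endloop
endfacet
facet normal -0.228 0.305 0.925
outer loop
vertex 1.535 4.485 -1.488
vertex 1.14 4.456 -1.576
vertex 1.335 2.781 -0.975
endloop
endfacet
facet normal 0.064 0.830 -0.555
outer loop
vertex 1.14 4.456 -1.576
vertex 1.445 4.199 -1.925
vertex 0.923 4.277 -1.869
endloop
endfacet
facet normal -0.828 0.101 0.551
outer loop
vertex 1.14 4.456 -1.576
vertex 0.923 4.277 -1.869
vertex 1.335 2.781 -0.975
endloop
endfacet
facet normal 0.064 0.829 -0.556
outer loop
vertex 0.923 4.277 -1.869
vertex 1.445 4.199 -1.925
vertex 1.013 4.052 -2.194
endloop
endfacet
facet normal -0.953 -0.297 -0.058
outer loop
vertex 0.923 4.277 -1.869
vertex 1.013 4.052 -2.194
vertex 1.335 2.781 -0.975
endloop
endfacet
facet normal 0.064 0.829 -0.556
outer loop
vertex 1.013 4.052 -2.194
vertex 1.445 4.199 -1.925
vertex 1.355 3.913 -2.362
endloop
endfacet
facet normal -0.531 -0.653 -0.540
outer loop
vertex 1.013 4.052 -2.194
vertex 1.355 3.913 -2.362
vertex 1.335 2.781 -0.975
endloop
endfacet
facet normal 0.063 0.829 -0.556
outer loop
vertex 1.355 3.913 -2.362
vertex 1.445 4.199 -1.925
vertex 1.75 3.942 -2.274
endloop
endfacet
facet normal 0.194 -0.761 -0.619
outer loop
vertex 1.355 3.913 -2.362
vertex 1.75 3.942 -2.274
vertex 1.335 2.781 -0.975
endloop
endfacet
facet normal 0.065 0.830 -0.554
outer loop
vertex 1.75 3.942 -2.274
vertex 1.445 4.199 -1.925
vertex 1.966 4.121 -1.981
endloop
endfacet
facet normal 0.794 -0.557 -0.245
outer loop
vertex 1.75 3.942 -2.274
vertex 1.966 4.121 -1.981
vertex 1.335 2.781 -0.975
endloop
endfacet
facet normal 0.064 0.829 -0.556
outer loop
vertex 1.966 4.121 -1.981
vertex 1.445 4.199 -1.925
vertex 1.877 4.346 -1.656
endloop
endfacet
facet normal 0.918 -0.160 0.362
outer loop
vertex 1.966 4.121 -1.981
vertex 1.877 4.346 -1.656
vertex 1.335 2.781 -0.975
endloop
endfacet
facet normal -0.899 -0.214 -0.383
outer loop
vertex -0.713 -1.599 -1.65
vertex -1.147 -1.144 -0.886
vertex -0.832 -0.863 -1.781
endloop
endfacet
facet normal 0.827 0.034 -0.560
outer loop
vertex -0.713 -1.599 -1.65
vertex -0.832 -0.863 -1.781
vertex 0.147 -0.836 -0.334
endloop
endfacet
facet normal -0.899 -0.214 -0.383
outer loop
vertex -0.832 -0.863 -1.781
vertex -1.147 -1.144 -0.886
vertex -1.136 -0.29 -1.388
endloop
endfacet
facet normal 0.633 0.637 -0.440
outer loop
vertex -0.832 -0.863 -1.781
vertex -1.136 -0.29 -1.388
vertex 0.147 -0.836 -0.334
endloop
endfacet
facet normal -0.899 -0.213 -0.383
outer loop
vertex -1.136 -0.29 -1.388
vertex -1.147 -1.144 -0.886
vertex -1.446 -0.218 -0.7
endloop
endfacet
facet normal 0.349 0.935 0.059
outer loop
vertex -1.136 -0.29 -1.388
vertex -1.446 -0.218 -0.7
vertex 0.147 -0.836 -0.334
endloop
endfacet
facet normal -0.899 -0.213 -0.383
outer loop
vertex -1.446 -0.218 -0.7
vertex -1.147 -1.144 -0.886
vertex -1.581 -0.688 -0.121
endloop
endfacet
facet normal 0.144 0.752 0.644
outer loop
vertex -1.446 -0.218 -0.7
vertex -1.581 -0.688 -0.121
vertex 0.147 -0.836 -0.334
endloop
endfacet
facet normal -0.899 -0.213 -0.383
outer loop
vertex -1.581 -0.688 -0.121
vertex -1.147 -1.144 -0.886
vertex -1.462 -1.425 0.01
endloop
endfacet
facet normal 0.136 0.195 0.971
outer loop
vertex -1.581 -0.688 -0.121
vertex -1.462 -1.425 0.01
vertex 0.147 -0.836 -0.334
endloop
endfacet
facet normal -0.899 -0.213 -0.383
outer loop
vertex -1.462 -1.425 0.01
vertex -1.147 -1.144 -0.886
vertex -1.159 -1.997 -0.384
endloop
endfacet
facet normal 0.332 -0.410 0.850
outer loop
vertex -1.462 -1.425 0.01
vertex -1.159 -1.997 -0.384
vertex 0.147 -0.836 -0.334
endloop
endfacet
facet normal -0.899 -0.213 -0.383
outer loop
vertex -1.159 -1.997 -0.384
vertex -1.147 -1.144 -0.886
vertex -0.849 -2.069 -1.071
endloop
endfacet
facet normal 0.614 -0.706 0.351
outer loop
vertex -1.159 -1.997 -0.384
vertex -0.849 -2.069 -1.071
vertex 0.147 -0.836 -0.334
endloop
endfacet
facet normal -0.899 -0.213 -0.384
outer loop
vertex -0.849 -2.069 -1.071
vertex -1.147 -1.144 -0.886
vertex -0.713 -1.599 -1.65
endloop
endfacet
facet normal 0.820 -0.523 -0.232
outer loop
vertex -0.849 -2.069 -1.071
vertex -0.713 -1.599 -1.65
vertex 0.147 -0.836 -0.334
endloop
endfacet

endsolid


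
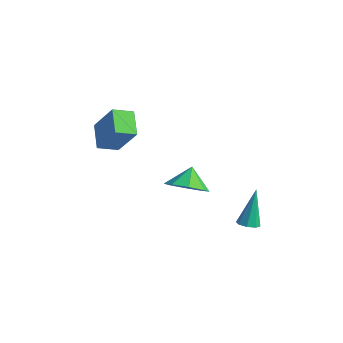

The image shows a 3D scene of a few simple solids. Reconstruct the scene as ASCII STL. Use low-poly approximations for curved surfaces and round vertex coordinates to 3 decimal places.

solid 
facet normal -0.594 -0.057 -0.802
outer loop
vertex -4.351 -1.034 2.326
vertex -3.955 -0.096 1.966
vertex -3.328 -1.738 1.618
endloop
endfacet
facet normal -0.367 -0.868 0.334
outer loop
vertex -2.145 -1.624 3.214
vertex -4.351 -1.034 2.326
vertex -3.328 -1.738 1.618
endloop
endfacet
facet normal -0.594 -0.057 -0.803
outer loop
vertex -3.328 -1.738 1.618
vertex -3.955 -0.096 1.966
vertex -2.931 -0.8 1.258
endloop
endfacet
facet normal 0.715 -0.493 -0.495
outer loop
vertex -2.931 -0.8 1.258
vertex -2.145 -1.624 3.214
vertex -3.328 -1.738 1.618
endloop
endfacet
facet normal -0.716 0.492 0.495
outer loop
vertex -4.351 -1.034 2.326
vertex -2.772 0.018 3.562
vertex -3.955 -0.096 1.966
endloop
endfacet
facet normal -0.367 -0.869 0.334
outer loop
vertex -3.169 -0.92 3.922
vertex -4.351 -1.034 2.326
vertex -2.145 -1.624 3.214
endloop
endfacet
facet normal -0.716 0.493 0.495
outer loop
vertex -3.169 -0.92 3.922
vertex -2.772 0.018 3.562
vertex -4.351 -1.034 2.326
endloop
endfacet
facet normal 0.366 0.869 -0.334
outer loop
vertex -3.955 -0.096 1.966
vertex -2.772 0.018 3.562
vertex -2.931 -0.8 1.258
endloop
endfacet
facet normal 0.716 -0.492 -0.495
outer loop
vertex -1.749 -0.686 2.854
vertex -2.145 -1.624 3.214
vertex -2.931 -0.8 1.258
endloop
endfacet
facet normal 0.367 0.868 -0.334
outer loop
vertex -2.931 -0.8 1.258
vertex -2.772 0.018 3.562
vertex -1.749 -0.686 2.854
endloop
endfacet
facet normal 0.594 0.057 0.802
outer loop
vertex -1.749 -0.686 2.854
vertex -3.169 -0.92 3.922
vertex -2.145 -1.624 3.214
endloop
endfacet
facet normal 0.594 0.056 0.802
outer loop
vertex -2.772 0.018 3.562
vertex -3.169 -0.92 3.922
vertex -1.749 -0.686 2.854
endloop
endfacet
facet normal 0.311 -0.560 -0.768
outer loop
vertex -0.466 1.279 -0.997
vertex -1.161 1.788 -1.649
vertex -0.135 1.949 -1.351
endloop
endfacet
facet normal 0.471 0.219 0.855
outer loop
vertex -0.466 1.279 -0.997
vertex -0.135 1.949 -1.351
vertex -1.539 2.472 -0.711
endloop
endfacet
facet normal 0.311 -0.560 -0.768
outer loop
vertex -0.135 1.949 -1.351
vertex -1.161 1.788 -1.649
vertex -0.404 2.524 -1.879
endloop
endfacet
facet normal 0.495 0.702 0.512
outer loop
vertex -0.135 1.949 -1.351
vertex -0.404 2.524 -1.879
vertex -1.539 2.472 -0.711
endloop
endfacet
facet normal 0.311 -0.560 -0.768
outer loop
vertex -0.404 2.524 -1.879
vertex -1.161 1.788 -1.649
vertex -1.117 2.669 -2.273
endloop
endfacet
facet normal 0.114 0.981 0.155
outer loop
vertex -0.404 2.524 -1.879
vertex -1.117 2.669 -2.273
vertex -1.539 2.472 -0.711
endloop
endfacet
facet normal 0.310 -0.560 -0.769
outer loop
vertex -1.117 2.669 -2.273
vertex -1.161 1.788 -1.649
vertex -1.855 2.298 -2.3
endloop
endfacet
facet normal -0.449 0.894 -0.009
outer loop
vertex -1.117 2.669 -2.273
vertex -1.855 2.298 -2.3
vertex -1.539 2.472 -0.711
endloop
endfacet
facet normal 0.311 -0.559 -0.769
outer loop
vertex -1.855 2.298 -2.3
vertex -1.161 1.788 -1.649
vertex -2.186 1.628 -1.947
endloop
endfacet
facet normal -0.864 0.489 0.118
outer loop
vertex -1.855 2.298 -2.3
vertex -2.186 1.628 -1.947
vertex -1.539 2.472 -0.711
endloop
endfacet
facet normal 0.311 -0.561 -0.767
outer loop
vertex -2.186 1.628 -1.947
vertex -1.161 1.788 -1.649
vertex -1.917 1.053 -1.418
endloop
endfacet
facet normal -0.888 0.008 0.460
outer loop
vertex -2.186 1.628 -1.947
vertex -1.917 1.053 -1.418
vertex -1.539 2.472 -0.711
endloop
endfacet
facet normal 0.310 -0.560 -0.768
outer loop
vertex -1.917 1.053 -1.418
vertex -1.161 1.788 -1.649
vertex -1.204 0.908 -1.025
endloop
endfacet
facet normal -0.506 -0.273 0.818
outer loop
vertex -1.917 1.053 -1.418
vertex -1.204 0.908 -1.025
vertex -1.539 2.472 -0.711
endloop
endfacet
facet normal 0.311 -0.560 -0.768
outer loop
vertex -1.204 0.908 -1.025
vertex -1.161 1.788 -1.649
vertex -0.466 1.279 -0.997
endloop
endfacet
facet normal 0.056 -0.185 0.981
outer loop
vertex -1.204 0.908 -1.025
vertex -0.466 1.279 -0.997
vertex -1.539 2.472 -0.711
endloop
endfacet
facet normal 0.135 -0.365 -0.921
outer loop
vertex 1.884 3.61 -3.6
vertex 1.43 3.272 -3.533
vertex 1.514 3.801 -3.73
endloop
endfacet
facet normal 0.463 0.886 -0.016
outer loop
vertex 1.884 3.61 -3.6
vertex 1.514 3.801 -3.73
vertex 1.15 4.028 -1.627
endloop
endfacet
facet normal 0.137 -0.365 -0.921
outer loop
vertex 1.514 3.801 -3.73
vertex 1.43 3.272 -3.533
vertex 1.094 3.681 -3.745
endloop
endfacet
facet normal -0.267 0.952 -0.149
outer loop
vertex 1.514 3.801 -3.73
vertex 1.094 3.681 -3.745
vertex 1.15 4.028 -1.627
endloop
endfacet
facet normal 0.135 -0.366 -0.921
outer loop
vertex 1.094 3.681 -3.745
vertex 1.43 3.272 -3.533
vertex 0.872 3.323 -3.635
endloop
endfacet
facet normal -0.857 0.512 -0.061
outer loop
vertex 1.094 3.681 -3.745
vertex 0.872 3.323 -3.635
vertex 1.15 4.028 -1.627
endloop
endfacet
facet normal 0.135 -0.364 -0.921
outer loop
vertex 0.872 3.323 -3.635
vertex 1.43 3.272 -3.533
vertex 0.976 2.934 -3.466
endloop
endfacet
facet normal -0.965 -0.174 0.195
outer loop
vertex 0.872 3.323 -3.635
vertex 0.976 2.934 -3.466
vertex 1.15 4.028 -1.627
endloop
endfacet
facet normal 0.136 -0.365 -0.921
outer loop
vertex 0.976 2.934 -3.466
vertex 1.43 3.272 -3.533
vertex 1.347 2.744 -3.336
endloop
endfacet
facet normal -0.527 -0.707 0.471
outer loop
vertex 0.976 2.934 -3.466
vertex 1.347 2.744 -3.336
vertex 1.15 4.028 -1.627
endloop
endfacet
facet normal 0.134 -0.365 -0.921
outer loop
vertex 1.347 2.744 -3.336
vertex 1.43 3.272 -3.533
vertex 1.766 2.863 -3.322
endloop
endfacet
facet normal 0.199 -0.772 0.603
outer loop
vertex 1.347 2.744 -3.336
vertex 1.766 2.863 -3.322
vertex 1.15 4.028 -1.627
endloop
endfacet
facet normal 0.136 -0.364 -0.921
outer loop
vertex 1.766 2.863 -3.322
vertex 1.43 3.272 -3.533
vertex 1.989 3.222 -3.431
endloop
endfacet
facet normal 0.789 -0.333 0.516
outer loop
vertex 1.766 2.863 -3.322
vertex 1.989 3.222 -3.431
vertex 1.15 4.028 -1.627
endloop
endfacet
facet normal 0.135 -0.365 -0.921
outer loop
vertex 1.989 3.222 -3.431
vertex 1.43 3.272 -3.533
vertex 1.884 3.61 -3.6
endloop
endfacet
facet normal 0.898 0.356 0.259
outer loop
vertex 1.989 3.222 -3.431
vertex 1.884 3.61 -3.6
vertex 1.15 4.028 -1.627
endloop
endfacet

endsolid


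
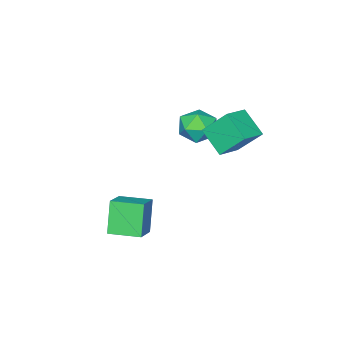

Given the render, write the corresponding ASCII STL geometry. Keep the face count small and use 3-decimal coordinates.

solid 
facet normal -0.947 -0.151 -0.284
outer loop
vertex -2.495 2.032 3.24
vertex -3.15 3.208 4.8
vertex -2.407 3.517 2.157
endloop
endfacet
facet normal 0.318 -0.571 -0.757
outer loop
vertex -0.93 3.752 2.6
vertex -2.495 2.032 3.24
vertex -2.407 3.517 2.157
endloop
endfacet
facet normal -0.947 -0.151 -0.284
outer loop
vertex -2.407 3.517 2.157
vertex -3.15 3.208 4.8
vertex -3.062 4.693 3.717
endloop
endfacet
facet normal 0.048 0.807 -0.588
outer loop
vertex -3.062 4.693 3.717
vertex -0.93 3.752 2.6
vertex -2.407 3.517 2.157
endloop
endfacet
facet normal -0.048 -0.807 0.588
outer loop
vertex -2.495 2.032 3.24
vertex -1.673 3.443 5.243
vertex -3.15 3.208 4.8
endloop
endfacet
facet normal 0.318 -0.571 -0.757
outer loop
vertex -1.018 2.267 3.683
vertex -2.495 2.032 3.24
vertex -0.93 3.752 2.6
endloop
endfacet
facet normal -0.048 -0.807 0.588
outer loop
vertex -1.018 2.267 3.683
vertex -1.673 3.443 5.243
vertex -2.495 2.032 3.24
endloop
endfacet
facet normal -0.318 0.571 0.757
outer loop
vertex -3.15 3.208 4.8
vertex -1.673 3.443 5.243
vertex -3.062 4.693 3.717
endloop
endfacet
facet normal 0.048 0.807 -0.588
outer loop
vertex -1.585 4.928 4.16
vertex -0.93 3.752 2.6
vertex -3.062 4.693 3.717
endloop
endfacet
facet normal -0.318 0.571 0.757
outer loop
vertex -3.062 4.693 3.717
vertex -1.673 3.443 5.243
vertex -1.585 4.928 4.16
endloop
endfacet
facet normal 0.947 0.151 0.284
outer loop
vertex -1.585 4.928 4.16
vertex -1.018 2.267 3.683
vertex -0.93 3.752 2.6
endloop
endfacet
facet normal 0.947 0.151 0.284
outer loop
vertex -1.673 3.443 5.243
vertex -1.018 2.267 3.683
vertex -1.585 4.928 4.16
endloop
endfacet
facet normal 0.551 0.523 0.650
outer loop
vertex -2.617 0.953 2.208
vertex -2.698 0.047 3.005
vertex -1.786 0.074 2.211
endloop
endfacet
facet normal 0.727 0.687 -0.021
outer loop
vertex -2.617 0.953 2.208
vertex -1.786 0.074 2.211
vertex -2.215 0.496 1.163
endloop
endfacet
facet normal 0.141 0.926 -0.351
outer loop
vertex -2.617 0.953 2.208
vertex -2.215 0.496 1.163
vertex -3.393 0.73 1.308
endloop
endfacet
facet normal -0.398 0.910 0.118
outer loop
vertex -2.617 0.953 2.208
vertex -3.393 0.73 1.308
vertex -3.691 0.452 2.446
endloop
endfacet
facet normal -0.145 0.661 0.736
outer loop
vertex -2.617 0.953 2.208
vertex -3.691 0.452 2.446
vertex -2.698 0.047 3.005
endloop
endfacet
facet normal 0.934 0.086 -0.347
outer loop
vertex -2.215 0.496 1.163
vertex -1.786 0.074 2.211
vertex -2.049 -0.692 1.314
endloop
endfacet
facet normal 0.649 -0.178 0.740
outer loop
vertex -1.786 0.074 2.211
vertex -2.698 0.047 3.005
vertex -2.347 -0.97 2.452
endloop
endfacet
facet normal -0.476 0.045 0.878
outer loop
vertex -2.698 0.047 3.005
vertex -3.691 0.452 2.446
vertex -3.525 -0.736 2.597
endloop
endfacet
facet normal -0.886 0.448 -0.123
outer loop
vertex -3.691 0.452 2.446
vertex -3.393 0.73 1.308
vertex -3.954 -0.314 1.549
endloop
endfacet
facet normal -0.014 0.474 -0.880
outer loop
vertex -3.393 0.73 1.308
vertex -2.215 0.496 1.163
vertex -3.042 -0.287 0.755
endloop
endfacet
facet normal 0.398 -0.910 -0.118
outer loop
vertex -3.123 -1.193 1.552
vertex -2.049 -0.692 1.314
vertex -2.347 -0.97 2.452
endloop
endfacet
facet normal -0.141 -0.926 0.351
outer loop
vertex -3.123 -1.193 1.552
vertex -2.347 -0.97 2.452
vertex -3.525 -0.736 2.597
endloop
endfacet
facet normal -0.727 -0.687 0.021
outer loop
vertex -3.123 -1.193 1.552
vertex -3.525 -0.736 2.597
vertex -3.954 -0.314 1.549
endloop
endfacet
facet normal -0.551 -0.523 -0.650
outer loop
vertex -3.123 -1.193 1.552
vertex -3.954 -0.314 1.549
vertex -3.042 -0.287 0.755
endloop
endfacet
facet normal 0.145 -0.661 -0.736
outer loop
vertex -3.123 -1.193 1.552
vertex -3.042 -0.287 0.755
vertex -2.049 -0.692 1.314
endloop
endfacet
facet normal 0.886 -0.448 0.123
outer loop
vertex -2.347 -0.97 2.452
vertex -2.049 -0.692 1.314
vertex -1.786 0.074 2.211
endloop
endfacet
facet normal 0.014 -0.474 0.880
outer loop
vertex -3.525 -0.736 2.597
vertex -2.347 -0.97 2.452
vertex -2.698 0.047 3.005
endloop
endfacet
facet normal -0.934 -0.086 0.347
outer loop
vertex -3.954 -0.314 1.549
vertex -3.525 -0.736 2.597
vertex -3.691 0.452 2.446
endloop
endfacet
facet normal -0.649 0.178 -0.740
outer loop
vertex -3.042 -0.287 0.755
vertex -3.954 -0.314 1.549
vertex -3.393 0.73 1.308
endloop
endfacet
facet normal 0.476 -0.045 -0.878
outer loop
vertex -2.049 -0.692 1.314
vertex -3.042 -0.287 0.755
vertex -2.215 0.496 1.163
endloop
endfacet
facet normal -0.764 -0.482 -0.428
outer loop
vertex 2.825 0.135 -0.862
vertex 1.816 1.646 -0.763
vertex 3.514 0.718 -2.747
endloop
endfacet
facet normal 0.554 -0.830 -0.054
outer loop
vertex 4.744 1.494 -2.057
vertex 2.825 0.135 -0.862
vertex 3.514 0.718 -2.747
endloop
endfacet
facet normal -0.764 -0.482 -0.428
outer loop
vertex 3.514 0.718 -2.747
vertex 1.816 1.646 -0.763
vertex 2.505 2.229 -2.648
endloop
endfacet
facet normal 0.330 0.279 -0.902
outer loop
vertex 2.505 2.229 -2.648
vertex 4.744 1.494 -2.057
vertex 3.514 0.718 -2.747
endloop
endfacet
facet normal -0.330 -0.279 0.902
outer loop
vertex 2.825 0.135 -0.862
vertex 3.046 2.422 -0.073
vertex 1.816 1.646 -0.763
endloop
endfacet
facet normal 0.554 -0.830 -0.054
outer loop
vertex 4.055 0.911 -0.172
vertex 2.825 0.135 -0.862
vertex 4.744 1.494 -2.057
endloop
endfacet
facet normal -0.330 -0.279 0.902
outer loop
vertex 4.055 0.911 -0.172
vertex 3.046 2.422 -0.073
vertex 2.825 0.135 -0.862
endloop
endfacet
facet normal -0.554 0.830 0.054
outer loop
vertex 1.816 1.646 -0.763
vertex 3.046 2.422 -0.073
vertex 2.505 2.229 -2.648
endloop
endfacet
facet normal 0.330 0.279 -0.902
outer loop
vertex 3.735 3.005 -1.958
vertex 4.744 1.494 -2.057
vertex 2.505 2.229 -2.648
endloop
endfacet
facet normal -0.554 0.830 0.054
outer loop
vertex 2.505 2.229 -2.648
vertex 3.046 2.422 -0.073
vertex 3.735 3.005 -1.958
endloop
endfacet
facet normal 0.764 0.482 0.428
outer loop
vertex 3.735 3.005 -1.958
vertex 4.055 0.911 -0.172
vertex 4.744 1.494 -2.057
endloop
endfacet
facet normal 0.764 0.482 0.428
outer loop
vertex 3.046 2.422 -0.073
vertex 4.055 0.911 -0.172
vertex 3.735 3.005 -1.958
endloop
endfacet

endsolid


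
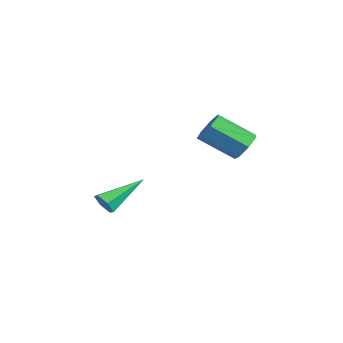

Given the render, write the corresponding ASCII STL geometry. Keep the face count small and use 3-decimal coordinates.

solid 
facet normal 0.392 0.727 -0.564
outer loop
vertex 4.086 2.025 1.256
vertex 3.76 1.765 0.694
vertex 3.529 2.243 1.15
endloop
endfacet
facet normal 0.075 0.585 0.807
outer loop
vertex 4.086 2.025 1.256
vertex 3.529 2.243 1.15
vertex 3.426 0.796 2.208
endloop
endfacet
facet normal 0.076 0.585 0.807
outer loop
vertex 3.426 0.796 2.208
vertex 3.529 2.243 1.15
vertex 2.869 1.013 2.103
endloop
endfacet
facet normal -0.390 -0.728 0.564
outer loop
vertex 3.426 0.796 2.208
vertex 2.869 1.013 2.103
vertex 3.1 0.535 1.646
endloop
endfacet
facet normal 0.390 0.727 -0.565
outer loop
vertex 3.529 2.243 1.15
vertex 3.76 1.765 0.694
vertex 3.145 2.1 0.701
endloop
endfacet
facet normal -0.670 0.645 0.368
outer loop
vertex 3.529 2.243 1.15
vertex 3.145 2.1 0.701
vertex 2.869 1.013 2.103
endloop
endfacet
facet normal -0.671 0.644 0.367
outer loop
vertex 2.869 1.013 2.103
vertex 3.145 2.1 0.701
vertex 2.486 0.87 1.654
endloop
endfacet
facet normal -0.390 -0.728 0.564
outer loop
vertex 2.869 1.013 2.103
vertex 2.486 0.87 1.654
vertex 3.1 0.535 1.646
endloop
endfacet
facet normal 0.390 0.728 -0.564
outer loop
vertex 3.145 2.1 0.701
vertex 3.76 1.765 0.694
vertex 3.225 1.705 0.246
endloop
endfacet
facet normal -0.911 0.218 -0.349
outer loop
vertex 3.145 2.1 0.701
vertex 3.225 1.705 0.246
vertex 2.486 0.87 1.654
endloop
endfacet
facet normal -0.911 0.219 -0.348
outer loop
vertex 2.486 0.87 1.654
vertex 3.225 1.705 0.246
vertex 2.565 0.475 1.199
endloop
endfacet
facet normal -0.390 -0.728 0.564
outer loop
vertex 2.486 0.87 1.654
vertex 2.565 0.475 1.199
vertex 3.1 0.535 1.646
endloop
endfacet
facet normal 0.390 0.728 -0.564
outer loop
vertex 3.225 1.705 0.246
vertex 3.76 1.765 0.694
vertex 3.707 1.355 0.128
endloop
endfacet
facet normal -0.466 -0.372 -0.803
outer loop
vertex 3.225 1.705 0.246
vertex 3.707 1.355 0.128
vertex 2.565 0.475 1.199
endloop
endfacet
facet normal -0.466 -0.372 -0.803
outer loop
vertex 2.565 0.475 1.199
vertex 3.707 1.355 0.128
vertex 3.048 0.125 1.081
endloop
endfacet
facet normal -0.390 -0.728 0.564
outer loop
vertex 2.565 0.475 1.199
vertex 3.048 0.125 1.081
vertex 3.1 0.535 1.646
endloop
endfacet
facet normal 0.390 0.728 -0.564
outer loop
vertex 3.707 1.355 0.128
vertex 3.76 1.765 0.694
vertex 4.229 1.314 0.436
endloop
endfacet
facet normal 0.331 -0.682 -0.652
outer loop
vertex 3.707 1.355 0.128
vertex 4.229 1.314 0.436
vertex 3.048 0.125 1.081
endloop
endfacet
facet normal 0.331 -0.683 -0.651
outer loop
vertex 3.048 0.125 1.081
vertex 4.229 1.314 0.436
vertex 3.569 0.084 1.389
endloop
endfacet
facet normal -0.391 -0.728 0.564
outer loop
vertex 3.048 0.125 1.081
vertex 3.569 0.084 1.389
vertex 3.1 0.535 1.646
endloop
endfacet
facet normal 0.390 0.728 -0.564
outer loop
vertex 4.229 1.314 0.436
vertex 3.76 1.765 0.694
vertex 4.398 1.612 0.938
endloop
endfacet
facet normal 0.878 -0.479 -0.011
outer loop
vertex 4.229 1.314 0.436
vertex 4.398 1.612 0.938
vertex 3.569 0.084 1.389
endloop
endfacet
facet normal 0.878 -0.479 -0.011
outer loop
vertex 3.569 0.084 1.389
vertex 4.398 1.612 0.938
vertex 3.738 0.382 1.891
endloop
endfacet
facet normal -0.391 -0.728 0.564
outer loop
vertex 3.569 0.084 1.389
vertex 3.738 0.382 1.891
vertex 3.1 0.535 1.646
endloop
endfacet
facet normal 0.390 0.728 -0.563
outer loop
vertex 4.398 1.612 0.938
vertex 3.76 1.765 0.694
vertex 4.086 2.025 1.256
endloop
endfacet
facet normal 0.764 0.085 0.639
outer loop
vertex 4.398 1.612 0.938
vertex 4.086 2.025 1.256
vertex 3.738 0.382 1.891
endloop
endfacet
facet normal 0.764 0.086 0.640
outer loop
vertex 3.738 0.382 1.891
vertex 4.086 2.025 1.256
vertex 3.426 0.796 2.208
endloop
endfacet
facet normal -0.391 -0.727 0.564
outer loop
vertex 3.738 0.382 1.891
vertex 3.426 0.796 2.208
vertex 3.1 0.535 1.646
endloop
endfacet
facet normal 0.193 -0.869 -0.456
outer loop
vertex -0.334 -2.229 -3.276
vertex -0.865 -2.212 -3.533
vertex -0.399 -1.968 -3.801
endloop
endfacet
facet normal 0.899 0.427 0.101
outer loop
vertex -0.334 -2.229 -3.276
vertex -0.399 -1.968 -3.801
vertex -1.255 -0.448 -2.607
endloop
endfacet
facet normal 0.193 -0.869 -0.456
outer loop
vertex -0.399 -1.968 -3.801
vertex -0.865 -2.212 -3.533
vertex -0.93 -1.951 -4.058
endloop
endfacet
facet normal 0.333 0.691 -0.642
outer loop
vertex -0.399 -1.968 -3.801
vertex -0.93 -1.951 -4.058
vertex -1.255 -0.448 -2.607
endloop
endfacet
facet normal 0.192 -0.869 -0.456
outer loop
vertex -0.93 -1.951 -4.058
vertex -0.865 -2.212 -3.533
vertex -1.396 -2.195 -3.789
endloop
endfacet
facet normal -0.613 0.476 -0.630
outer loop
vertex -0.93 -1.951 -4.058
vertex -1.396 -2.195 -3.789
vertex -1.255 -0.448 -2.607
endloop
endfacet
facet normal 0.192 -0.869 -0.456
outer loop
vertex -1.396 -2.195 -3.789
vertex -0.865 -2.212 -3.533
vertex -1.33 -2.456 -3.264
endloop
endfacet
facet normal -0.992 -0.003 0.123
outer loop
vertex -1.396 -2.195 -3.789
vertex -1.33 -2.456 -3.264
vertex -1.255 -0.448 -2.607
endloop
endfacet
facet normal 0.192 -0.869 -0.456
outer loop
vertex -1.33 -2.456 -3.264
vertex -0.865 -2.212 -3.533
vertex -0.799 -2.473 -3.008
endloop
endfacet
facet normal -0.425 -0.267 0.865
outer loop
vertex -1.33 -2.456 -3.264
vertex -0.799 -2.473 -3.008
vertex -1.255 -0.448 -2.607
endloop
endfacet
facet normal 0.193 -0.869 -0.456
outer loop
vertex -0.799 -2.473 -3.008
vertex -0.865 -2.212 -3.533
vertex -0.334 -2.229 -3.276
endloop
endfacet
facet normal 0.519 -0.052 0.853
outer loop
vertex -0.799 -2.473 -3.008
vertex -0.334 -2.229 -3.276
vertex -1.255 -0.448 -2.607
endloop
endfacet

endsolid
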